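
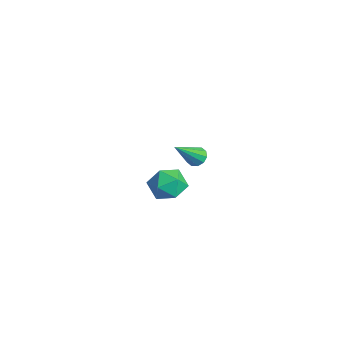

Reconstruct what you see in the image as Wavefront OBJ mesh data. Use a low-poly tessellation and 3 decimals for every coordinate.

v 2.819 0.326 3.191
v 3.352 0.444 3.118
v 3.281 -0.946 4.509
v 3.23 0.651 3.36
v 2.952 0.733 3.537
v 2.623 0.66 3.581
v 2.369 0.46 3.477
v 2.287 0.209 3.263
v 2.408 0.002 3.022
v 2.687 -0.08 2.845
v 3.016 -0.007 2.8
v 3.27 0.193 2.904
v -2.71 1.741 -2.704
v -1.69 1.906 -2.416
v -2.57 0.074 -2.244
v -1.55 0.239 -1.956
v -2.346 0.675 -1.384
v -2.433 1.705 -1.669
v -1.827 0.275 -2.991
v -1.914 1.305 -3.276
v -1.145 1 -2.593
v -1.465 1.248 -1.6
v -2.795 0.732 -3.06
v -3.115 0.98 -2.067
f 2 1 4
f 2 4 3
f 4 1 5
f 4 5 3
f 5 1 6
f 5 6 3
f 6 1 7
f 6 7 3
f 7 1 8
f 7 8 3
f 8 1 9
f 8 9 3
f 9 1 10
f 9 10 3
f 10 1 11
f 10 11 3
f 11 1 12
f 11 12 3
f 12 1 2
f 12 2 3
f 13 24 18
f 13 18 14
f 13 14 20
f 13 20 23
f 13 23 24
f 14 18 22
f 18 24 17
f 24 23 15
f 23 20 19
f 20 14 21
f 16 22 17
f 16 17 15
f 16 15 19
f 16 19 21
f 16 21 22
f 17 22 18
f 15 17 24
f 19 15 23
f 21 19 20
f 22 21 14



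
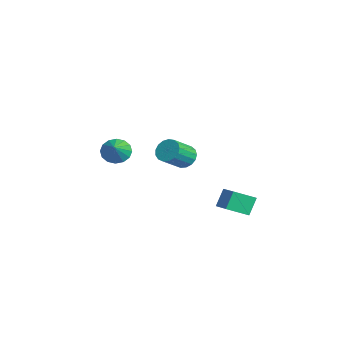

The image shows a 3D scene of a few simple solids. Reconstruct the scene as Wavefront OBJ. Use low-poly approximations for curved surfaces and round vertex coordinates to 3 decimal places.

v 0.023 1.618 0.568
v 0.391 1.275 -0.117
v 1.125 0.058 0.887
v 0.757 0.402 1.572
v 0.663 1.547 0.013
v 1.398 0.331 1.018
v 0.789 1.836 0.271
v 1.523 0.619 1.276
v 0.739 2.075 0.597
v 1.474 0.858 1.601
v 0.526 2.209 0.916
v 1.26 0.992 1.92
v 0.196 2.208 1.155
v 0.931 0.991 2.159
v -0.172 2.072 1.26
v 0.562 0.855 2.264
v -0.496 1.832 1.206
v 0.238 0.615 2.21
v -0.702 1.543 1.006
v 0.033 0.326 2.01
v -0.741 1.271 0.706
v -0.006 0.055 1.71
v -0.605 1.079 0.374
v 0.129 -0.137 1.378
v -0.325 1.01 0.086
v 0.409 -0.206 1.091
v 0.034 1.081 -0.091
v 0.768 -0.135 0.914
v 2.991 3.128 -0.813
v 4.49 3.291 -0.309
v 3.061 4.46 -1.454
v 4.56 4.623 -0.95
v 3.42 2.577 -1.91
v 4.919 2.74 -1.406
v 3.49 3.909 -2.551
v 4.989 4.072 -2.047
v -4.082 -1.564 -0.488
v -3.556 -0.855 -0.865
v -2.938 -1.936 0.408
v -3.791 -0.649 -0.479
v -4.104 -0.688 -0.095
v -4.411 -0.962 0.183
v -4.63 -1.397 0.282
v -4.703 -1.876 0.175
v -4.608 -2.272 -0.11
v -4.373 -2.478 -0.497
v -4.06 -2.439 -0.88
v -3.753 -2.166 -1.159
v -3.534 -1.731 -1.258
v -3.462 -1.251 -1.15
f 2 1 5
f 2 5 3
f 3 5 6
f 3 6 4
f 5 1 7
f 5 7 6
f 6 7 8
f 6 8 4
f 7 1 9
f 7 9 8
f 8 9 10
f 8 10 4
f 9 1 11
f 9 11 10
f 10 11 12
f 10 12 4
f 11 1 13
f 11 13 12
f 12 13 14
f 12 14 4
f 13 1 15
f 13 15 14
f 14 15 16
f 14 16 4
f 15 1 17
f 15 17 16
f 16 17 18
f 16 18 4
f 17 1 19
f 17 19 18
f 18 19 20
f 18 20 4
f 19 1 21
f 19 21 20
f 20 21 22
f 20 22 4
f 21 1 23
f 21 23 22
f 22 23 24
f 22 24 4
f 23 1 25
f 23 25 24
f 24 25 26
f 24 26 4
f 25 1 27
f 25 27 26
f 26 27 28
f 26 28 4
f 27 1 2
f 27 2 28
f 28 2 3
f 28 3 4
f 30 32 29
f 33 30 29
f 29 32 31
f 31 33 29
f 30 36 32
f 34 30 33
f 34 36 30
f 32 36 31
f 35 33 31
f 31 36 35
f 35 34 33
f 36 34 35
f 38 37 40
f 38 40 39
f 40 37 41
f 40 41 39
f 41 37 42
f 41 42 39
f 42 37 43
f 42 43 39
f 43 37 44
f 43 44 39
f 44 37 45
f 44 45 39
f 45 37 46
f 45 46 39
f 46 37 47
f 46 47 39
f 47 37 48
f 47 48 39
f 48 37 49
f 48 49 39
f 49 37 50
f 49 50 39
f 50 37 38
f 50 38 39



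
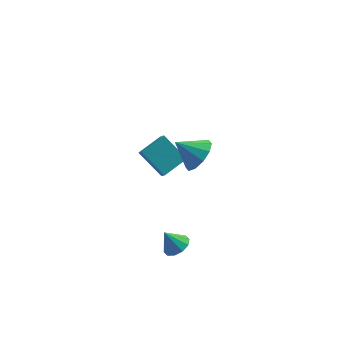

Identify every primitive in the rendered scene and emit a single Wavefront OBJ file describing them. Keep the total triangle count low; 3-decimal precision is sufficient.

v -3.279 -3.347 -4.357
v -2.589 -3.233 -3.968
v -3.921 -3.133 -3.283
v -2.739 -2.796 -4.145
v -3.096 -2.569 -4.402
v -3.522 -2.64 -4.643
v -3.855 -2.98 -4.774
v -3.969 -3.461 -4.747
v -3.819 -3.898 -4.57
v -3.463 -4.124 -4.313
v -3.036 -4.054 -4.072
v -2.703 -3.713 -3.941
v -4.632 4.091 -3.86
v -4.541 3.112 -2.715
v -3.318 4.873 -3.298
v -3.226 3.894 -2.152
v -3.474 2.926 -4.948
v -3.382 1.947 -3.802
v -2.159 3.708 -4.385
v -2.068 2.729 -3.24
v -1.899 -1.213 1.386
v -1.204 -1.06 2.211
v -3.101 -0.867 2.334
v -1.284 -0.471 1.895
v -1.599 -0.165 1.384
v -2.029 -0.259 0.874
v -2.409 -0.718 0.559
v -2.594 -1.366 0.56
v -2.514 -1.955 0.877
v -2.199 -2.261 1.387
v -1.769 -2.166 1.897
v -1.389 -1.708 2.212
f 2 1 4
f 2 4 3
f 4 1 5
f 4 5 3
f 5 1 6
f 5 6 3
f 6 1 7
f 6 7 3
f 7 1 8
f 7 8 3
f 8 1 9
f 8 9 3
f 9 1 10
f 9 10 3
f 10 1 11
f 10 11 3
f 11 1 12
f 11 12 3
f 12 1 2
f 12 2 3
f 14 16 13
f 17 14 13
f 13 16 15
f 15 17 13
f 14 20 16
f 18 14 17
f 18 20 14
f 16 20 15
f 19 17 15
f 15 20 19
f 19 18 17
f 20 18 19
f 22 21 24
f 22 24 23
f 24 21 25
f 24 25 23
f 25 21 26
f 25 26 23
f 26 21 27
f 26 27 23
f 27 21 28
f 27 28 23
f 28 21 29
f 28 29 23
f 29 21 30
f 29 30 23
f 30 21 31
f 30 31 23
f 31 21 32
f 31 32 23
f 32 21 22
f 32 22 23



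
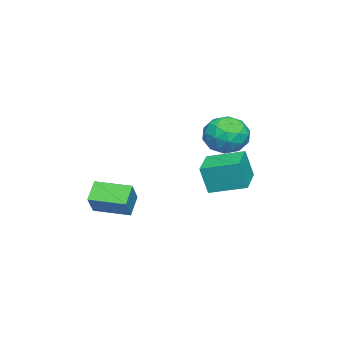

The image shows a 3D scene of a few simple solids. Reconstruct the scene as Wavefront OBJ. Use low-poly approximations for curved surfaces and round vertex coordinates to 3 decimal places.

v 2.664 -3.242 -2.232
v 1.888 -3.25 -1.509
v 2.557 -1.669 -2.331
v 1.781 -1.676 -1.609
v 3.539 -3.124 -1.291
v 2.763 -3.131 -0.569
v 3.432 -1.55 -1.391
v 2.656 -1.558 -0.668
v 0.649 1.688 1.68
v 1.144 2.53 1.427
v 1.796 1.35 2.793
v 2.291 2.192 2.54
v 1.402 2.252 3.015
v 0.694 2.461 2.327
v 2.246 1.419 1.893
v 1.538 1.628 1.205
v 2.131 2.364 1.558
v 1.609 2.879 2.252
v 1.331 1.001 1.968
v 0.809 1.516 2.662
v 0.796 2.139 1.456
v 2.144 1.741 2.764
v 1.622 1.777 3.044
v 1.913 2.272 2.895
v 0.531 2.098 1.985
v 0.822 2.593 1.836
v 0.974 2.43 2.77
v 2.118 1.287 2.384
v 2.409 1.782 2.235
v 1.027 1.608 1.325
v 1.318 2.103 1.176
v 1.966 1.45 1.45
v 1.667 2.536 1.384
v 2.341 2.338 2.038
v 2.315 1.883 1.658
v 1.898 2.006 1.253
v 1.36 2.839 1.792
v 2.034 2.64 2.446
v 1.512 2.676 2.725
v 1.096 2.798 2.321
v 1.94 2.741 1.869
v 0.906 1.24 1.774
v 1.58 1.041 2.428
v 1.844 1.082 1.899
v 1.428 1.204 1.495
v 0.599 1.542 2.182
v 1.273 1.344 2.836
v 1.042 1.874 2.967
v 0.625 1.997 2.562
v 1 1.139 2.351
v 1.871 1.617 -0.22
v 2.02 1.308 1.054
v 1.681 3.146 0.174
v 1.831 2.837 1.448
v 3.429 1.843 -0.348
v 3.579 1.534 0.926
v 3.24 3.372 0.046
v 3.389 3.063 1.32
f 2 4 1
f 5 2 1
f 1 4 3
f 3 5 1
f 2 8 4
f 6 2 5
f 6 8 2
f 4 8 3
f 7 5 3
f 3 8 7
f 7 6 5
f 8 6 7
f 9 46 25
f 46 20 49
f 25 49 14
f 46 49 25
f 9 25 21
f 25 14 26
f 21 26 10
f 25 26 21
f 9 21 30
f 21 10 31
f 30 31 16
f 21 31 30
f 9 30 42
f 30 16 45
f 42 45 19
f 30 45 42
f 9 42 46
f 42 19 50
f 46 50 20
f 42 50 46
f 10 26 37
f 26 14 40
f 37 40 18
f 26 40 37
f 14 49 27
f 49 20 48
f 27 48 13
f 49 48 27
f 20 50 47
f 50 19 43
f 47 43 11
f 50 43 47
f 19 45 44
f 45 16 32
f 44 32 15
f 45 32 44
f 16 31 36
f 31 10 33
f 36 33 17
f 31 33 36
f 12 38 24
f 38 18 39
f 24 39 13
f 38 39 24
f 12 24 22
f 24 13 23
f 22 23 11
f 24 23 22
f 12 22 29
f 22 11 28
f 29 28 15
f 22 28 29
f 12 29 34
f 29 15 35
f 34 35 17
f 29 35 34
f 12 34 38
f 34 17 41
f 38 41 18
f 34 41 38
f 13 39 27
f 39 18 40
f 27 40 14
f 39 40 27
f 11 23 47
f 23 13 48
f 47 48 20
f 23 48 47
f 15 28 44
f 28 11 43
f 44 43 19
f 28 43 44
f 17 35 36
f 35 15 32
f 36 32 16
f 35 32 36
f 18 41 37
f 41 17 33
f 37 33 10
f 41 33 37
f 52 54 51
f 55 52 51
f 51 54 53
f 53 55 51
f 52 58 54
f 56 52 55
f 56 58 52
f 54 58 53
f 57 55 53
f 53 58 57
f 57 56 55
f 58 56 57



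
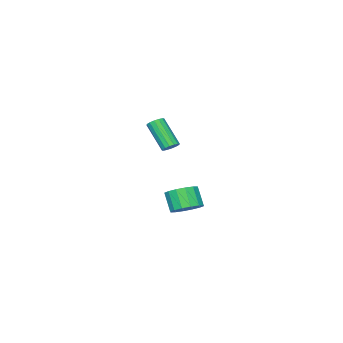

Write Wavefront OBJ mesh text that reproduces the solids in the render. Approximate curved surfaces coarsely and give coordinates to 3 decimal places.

v 2.829 0.733 2.609
v 3.22 1 2.868
v 3.082 -0.305 4.429
v 2.691 -0.573 4.171
v 2.983 1.123 2.949
v 2.845 -0.182 4.511
v 2.704 1.141 2.94
v 2.566 -0.164 4.501
v 2.459 1.05 2.842
v 2.321 -0.256 4.403
v 2.313 0.873 2.681
v 2.175 -0.432 4.243
v 2.305 0.659 2.502
v 2.167 -0.646 4.063
v 2.438 0.465 2.351
v 2.3 -0.84 3.912
v 2.675 0.342 2.269
v 2.537 -0.963 3.831
v 2.954 0.324 2.279
v 2.816 -0.981 3.84
v 3.199 0.416 2.377
v 3.061 -0.89 3.938
v 3.345 0.592 2.537
v 3.207 -0.713 4.099
v 3.353 0.806 2.717
v 3.215 -0.499 4.278
v -1.711 -2.226 -4.505
v -1.165 -3.035 -4.865
v -1.463 -3.783 -3.634
v -2.009 -2.974 -3.275
v -0.809 -2.735 -4.596
v -1.106 -3.482 -3.366
v -0.694 -2.298 -4.303
v -0.991 -3.045 -3.073
v -0.852 -1.842 -4.064
v -1.149 -2.589 -2.834
v -1.24 -1.489 -3.943
v -1.537 -2.236 -2.713
v -1.754 -1.334 -3.973
v -2.051 -2.081 -2.743
v -2.257 -1.417 -4.146
v -2.555 -2.165 -2.915
v -2.614 -1.718 -4.414
v -2.911 -2.465 -3.184
v -2.729 -2.155 -4.707
v -3.026 -2.902 -3.477
v -2.571 -2.611 -4.946
v -2.868 -3.358 -3.716
v -2.183 -2.964 -5.067
v -2.48 -3.711 -3.837
v -1.669 -3.119 -5.037
v -1.966 -3.866 -3.807
f 2 1 5
f 2 5 3
f 3 5 6
f 3 6 4
f 5 1 7
f 5 7 6
f 6 7 8
f 6 8 4
f 7 1 9
f 7 9 8
f 8 9 10
f 8 10 4
f 9 1 11
f 9 11 10
f 10 11 12
f 10 12 4
f 11 1 13
f 11 13 12
f 12 13 14
f 12 14 4
f 13 1 15
f 13 15 14
f 14 15 16
f 14 16 4
f 15 1 17
f 15 17 16
f 16 17 18
f 16 18 4
f 17 1 19
f 17 19 18
f 18 19 20
f 18 20 4
f 19 1 21
f 19 21 20
f 20 21 22
f 20 22 4
f 21 1 23
f 21 23 22
f 22 23 24
f 22 24 4
f 23 1 25
f 23 25 24
f 24 25 26
f 24 26 4
f 25 1 2
f 25 2 26
f 26 2 3
f 26 3 4
f 28 27 31
f 28 31 29
f 29 31 32
f 29 32 30
f 31 27 33
f 31 33 32
f 32 33 34
f 32 34 30
f 33 27 35
f 33 35 34
f 34 35 36
f 34 36 30
f 35 27 37
f 35 37 36
f 36 37 38
f 36 38 30
f 37 27 39
f 37 39 38
f 38 39 40
f 38 40 30
f 39 27 41
f 39 41 40
f 40 41 42
f 40 42 30
f 41 27 43
f 41 43 42
f 42 43 44
f 42 44 30
f 43 27 45
f 43 45 44
f 44 45 46
f 44 46 30
f 45 27 47
f 45 47 46
f 46 47 48
f 46 48 30
f 47 27 49
f 47 49 48
f 48 49 50
f 48 50 30
f 49 27 51
f 49 51 50
f 50 51 52
f 50 52 30
f 51 27 28
f 51 28 52
f 52 28 29
f 52 29 30



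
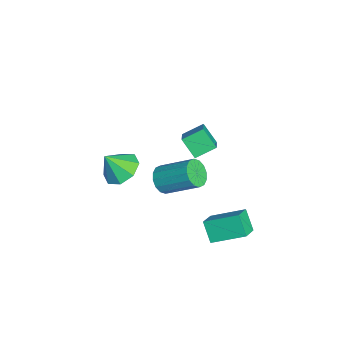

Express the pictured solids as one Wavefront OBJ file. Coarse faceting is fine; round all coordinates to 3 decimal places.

v -1.333 -0.857 -1.263
v -0.701 -0.759 -1.744
v -0.075 0.834 -0.598
v -0.707 0.737 -0.117
v -0.999 -0.523 -1.909
v -0.373 1.07 -0.763
v -1.386 -0.377 -1.901
v -0.76 1.216 -0.755
v -1.759 -0.359 -1.722
v -1.133 1.234 -0.576
v -2.018 -0.474 -1.42
v -1.392 1.119 -0.274
v -2.093 -0.692 -1.076
v -1.467 0.901 0.07
v -1.965 -0.954 -0.782
v -1.339 0.639 0.364
v -1.667 -1.19 -0.617
v -1.041 0.403 0.529
v -1.28 -1.336 -0.625
v -0.654 0.257 0.521
v -0.907 -1.354 -0.804
v -0.281 0.239 0.342
v -0.648 -1.239 -1.106
v -0.022 0.354 0.04
v -0.573 -1.021 -1.45
v 0.053 0.572 -0.304
v -0.356 0.01 3.396
v 0.574 -0.064 3.959
v -0.59 1.02 3.917
v 0.341 0.945 4.479
v 0.219 0.595 2.521
v 1.15 0.52 3.083
v -0.014 1.604 3.041
v 0.916 1.53 3.604
v 2.381 1.546 -1.954
v 1.665 1.238 -1.042
v 2.661 3.172 -1.186
v 1.945 2.864 -0.273
v 3.255 1.136 -1.407
v 2.539 0.828 -0.494
v 3.535 2.762 -0.638
v 2.819 2.454 0.274
v -3.347 -2.821 -2.449
v -2.502 -2.248 -2.13
v -3.253 -3.639 -1.231
v -3.211 -1.935 -1.865
v -4 -2.141 -1.943
v -4.406 -2.746 -2.317
v -4.192 -3.395 -2.768
v -3.483 -3.708 -3.033
v -2.694 -3.501 -2.956
v -2.288 -2.897 -2.582
f 2 1 5
f 2 5 3
f 3 5 6
f 3 6 4
f 5 1 7
f 5 7 6
f 6 7 8
f 6 8 4
f 7 1 9
f 7 9 8
f 8 9 10
f 8 10 4
f 9 1 11
f 9 11 10
f 10 11 12
f 10 12 4
f 11 1 13
f 11 13 12
f 12 13 14
f 12 14 4
f 13 1 15
f 13 15 14
f 14 15 16
f 14 16 4
f 15 1 17
f 15 17 16
f 16 17 18
f 16 18 4
f 17 1 19
f 17 19 18
f 18 19 20
f 18 20 4
f 19 1 21
f 19 21 20
f 20 21 22
f 20 22 4
f 21 1 23
f 21 23 22
f 22 23 24
f 22 24 4
f 23 1 25
f 23 25 24
f 24 25 26
f 24 26 4
f 25 1 2
f 25 2 26
f 26 2 3
f 26 3 4
f 28 30 27
f 31 28 27
f 27 30 29
f 29 31 27
f 28 34 30
f 32 28 31
f 32 34 28
f 30 34 29
f 33 31 29
f 29 34 33
f 33 32 31
f 34 32 33
f 36 38 35
f 39 36 35
f 35 38 37
f 37 39 35
f 36 42 38
f 40 36 39
f 40 42 36
f 38 42 37
f 41 39 37
f 37 42 41
f 41 40 39
f 42 40 41
f 44 43 46
f 44 46 45
f 46 43 47
f 46 47 45
f 47 43 48
f 47 48 45
f 48 43 49
f 48 49 45
f 49 43 50
f 49 50 45
f 50 43 51
f 50 51 45
f 51 43 52
f 51 52 45
f 52 43 44
f 52 44 45



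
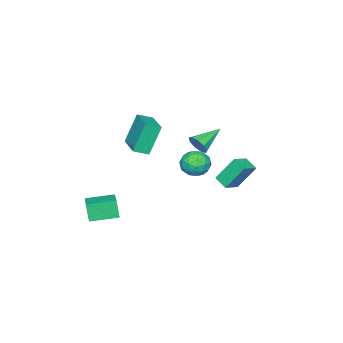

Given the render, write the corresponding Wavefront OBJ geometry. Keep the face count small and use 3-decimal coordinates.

v -2.985 -0.396 -0.873
v -2.581 -0.532 -1.61
v -2.959 -1.748 -0.61
v -2.555 -1.884 -1.347
v -2.156 -1.485 -0.71
v -2.171 -0.649 -0.873
v -3.369 -1.631 -1.347
v -3.384 -0.795 -1.51
v -2.818 -1.295 -1.903
v -2.069 -1.205 -1.51
v -3.471 -1.075 -0.71
v -2.722 -0.985 -0.317
v -2.785 -0.345 -1.265
v -2.755 -1.935 -0.955
v -2.52 -1.7 -0.581
v -2.283 -1.78 -1.014
v -2.544 -0.414 -0.831
v -2.307 -0.494 -1.265
v -2.057 -1.054 -0.736
v -3.233 -1.786 -0.955
v -2.996 -1.866 -1.389
v -3.257 -0.5 -1.206
v -3.02 -0.58 -1.639
v -3.483 -1.226 -1.484
v -2.687 -0.874 -1.871
v -2.672 -1.669 -1.716
v -3.15 -1.52 -1.716
v -3.16 -1.029 -1.811
v -2.246 -0.821 -1.639
v -2.232 -1.615 -1.484
v -1.997 -1.381 -1.11
v -2.006 -0.889 -1.206
v -2.386 -1.269 -1.811
v -3.308 -0.665 -0.736
v -3.294 -1.459 -0.581
v -3.534 -1.391 -1.014
v -3.543 -0.899 -1.11
v -2.868 -0.611 -0.504
v -2.853 -1.406 -0.349
v -2.38 -1.251 -0.409
v -2.39 -0.76 -0.504
v -3.154 -1.011 -0.409
v 0.038 0.91 2.332
v 0.319 1.092 2.854
v -1.318 1.29 2.928
v 0.291 1.418 2.583
v 0.145 1.505 2.195
v -0.051 1.315 1.871
v -0.205 0.935 1.762
v -0.245 0.543 1.92
v -0.153 0.323 2.271
v 0.03 0.378 2.65
v 0.216 0.682 2.88
v 0.475 -2.132 1.545
v -0.213 -1.889 3.169
v 1.546 -0.865 1.81
v 0.858 -0.622 3.433
v 1.042 -2.678 1.867
v 0.354 -2.435 3.49
v 2.113 -1.411 2.131
v 1.425 -1.168 3.755
v -1.478 2.696 1.245
v -0.582 2.59 1.626
v -1.259 3.409 0.929
v -0.363 3.303 1.31
v -0.997 1.957 -0.09
v -0.101 1.851 0.291
v -0.778 2.67 -0.406
v 0.118 2.564 -0.025
v 0.759 -3.387 -3.622
v 0.604 -3.68 -2.573
v 1.666 -2.603 -3.269
v 1.511 -2.896 -2.22
v 1.769 -4.484 -3.78
v 1.614 -4.777 -2.731
v 2.676 -3.7 -3.427
v 2.521 -3.993 -2.378
f 1 38 17
f 38 12 41
f 17 41 6
f 38 41 17
f 1 17 13
f 17 6 18
f 13 18 2
f 17 18 13
f 1 13 22
f 13 2 23
f 22 23 8
f 13 23 22
f 1 22 34
f 22 8 37
f 34 37 11
f 22 37 34
f 1 34 38
f 34 11 42
f 38 42 12
f 34 42 38
f 2 18 29
f 18 6 32
f 29 32 10
f 18 32 29
f 6 41 19
f 41 12 40
f 19 40 5
f 41 40 19
f 12 42 39
f 42 11 35
f 39 35 3
f 42 35 39
f 11 37 36
f 37 8 24
f 36 24 7
f 37 24 36
f 8 23 28
f 23 2 25
f 28 25 9
f 23 25 28
f 4 30 16
f 30 10 31
f 16 31 5
f 30 31 16
f 4 16 14
f 16 5 15
f 14 15 3
f 16 15 14
f 4 14 21
f 14 3 20
f 21 20 7
f 14 20 21
f 4 21 26
f 21 7 27
f 26 27 9
f 21 27 26
f 4 26 30
f 26 9 33
f 30 33 10
f 26 33 30
f 5 31 19
f 31 10 32
f 19 32 6
f 31 32 19
f 3 15 39
f 15 5 40
f 39 40 12
f 15 40 39
f 7 20 36
f 20 3 35
f 36 35 11
f 20 35 36
f 9 27 28
f 27 7 24
f 28 24 8
f 27 24 28
f 10 33 29
f 33 9 25
f 29 25 2
f 33 25 29
f 44 43 46
f 44 46 45
f 46 43 47
f 46 47 45
f 47 43 48
f 47 48 45
f 48 43 49
f 48 49 45
f 49 43 50
f 49 50 45
f 50 43 51
f 50 51 45
f 51 43 52
f 51 52 45
f 52 43 53
f 52 53 45
f 53 43 44
f 53 44 45
f 55 57 54
f 58 55 54
f 54 57 56
f 56 58 54
f 55 61 57
f 59 55 58
f 59 61 55
f 57 61 56
f 60 58 56
f 56 61 60
f 60 59 58
f 61 59 60
f 63 65 62
f 66 63 62
f 62 65 64
f 64 66 62
f 63 69 65
f 67 63 66
f 67 69 63
f 65 69 64
f 68 66 64
f 64 69 68
f 68 67 66
f 69 67 68
f 71 73 70
f 74 71 70
f 70 73 72
f 72 74 70
f 71 77 73
f 75 71 74
f 75 77 71
f 73 77 72
f 76 74 72
f 72 77 76
f 76 75 74
f 77 75 76



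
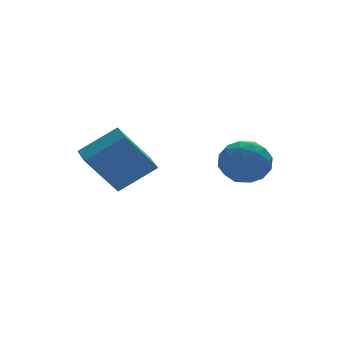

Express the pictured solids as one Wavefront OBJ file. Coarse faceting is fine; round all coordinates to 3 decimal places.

v 2.162 -3.431 -1.159
v 2.639 -3.215 -0.271
v 3.461 -4.365 -1.629
v 3.938 -4.149 -0.741
v 3.098 -4.747 -0.743
v 2.296 -4.169 -0.453
v 3.804 -3.411 -1.447
v 3.002 -2.833 -1.157
v 3.654 -3.202 -0.45
v 3.218 -4.028 -0.014
v 2.882 -3.552 -1.886
v 2.446 -4.378 -1.45
v 2.287 -3.241 -0.673
v 3.813 -4.339 -1.227
v 3.32 -4.69 -1.228
v 3.6 -4.563 -0.706
v 2.085 -3.802 -0.78
v 2.365 -3.675 -0.258
v 2.635 -4.575 -0.536
v 3.735 -3.905 -1.642
v 4.015 -3.778 -1.12
v 2.5 -3.017 -1.194
v 2.78 -2.89 -0.672
v 3.465 -3.005 -1.364
v 3.164 -3.107 -0.257
v 3.927 -3.656 -0.533
v 3.848 -3.222 -0.948
v 3.377 -2.882 -0.777
v 2.907 -3.592 -0.001
v 3.67 -4.141 -0.277
v 3.177 -4.492 -0.279
v 2.705 -4.153 -0.108
v 3.504 -3.585 -0.106
v 2.43 -3.439 -1.623
v 3.193 -3.988 -1.899
v 3.395 -3.427 -1.792
v 2.923 -3.088 -1.621
v 2.173 -3.924 -1.367
v 2.936 -4.473 -1.643
v 2.723 -4.698 -1.123
v 2.252 -4.358 -0.952
v 2.596 -3.995 -1.794
v -1.939 -0.975 -1.166
v -0.497 -1.247 -0.088
v -1.831 0.083 -1.044
v -0.389 -0.189 0.033
v -0.651 -0.911 -2.873
v 0.791 -1.183 -1.796
v -0.543 0.147 -2.752
v 0.899 -0.125 -1.674
f 1 38 17
f 38 12 41
f 17 41 6
f 38 41 17
f 1 17 13
f 17 6 18
f 13 18 2
f 17 18 13
f 1 13 22
f 13 2 23
f 22 23 8
f 13 23 22
f 1 22 34
f 22 8 37
f 34 37 11
f 22 37 34
f 1 34 38
f 34 11 42
f 38 42 12
f 34 42 38
f 2 18 29
f 18 6 32
f 29 32 10
f 18 32 29
f 6 41 19
f 41 12 40
f 19 40 5
f 41 40 19
f 12 42 39
f 42 11 35
f 39 35 3
f 42 35 39
f 11 37 36
f 37 8 24
f 36 24 7
f 37 24 36
f 8 23 28
f 23 2 25
f 28 25 9
f 23 25 28
f 4 30 16
f 30 10 31
f 16 31 5
f 30 31 16
f 4 16 14
f 16 5 15
f 14 15 3
f 16 15 14
f 4 14 21
f 14 3 20
f 21 20 7
f 14 20 21
f 4 21 26
f 21 7 27
f 26 27 9
f 21 27 26
f 4 26 30
f 26 9 33
f 30 33 10
f 26 33 30
f 5 31 19
f 31 10 32
f 19 32 6
f 31 32 19
f 3 15 39
f 15 5 40
f 39 40 12
f 15 40 39
f 7 20 36
f 20 3 35
f 36 35 11
f 20 35 36
f 9 27 28
f 27 7 24
f 28 24 8
f 27 24 28
f 10 33 29
f 33 9 25
f 29 25 2
f 33 25 29
f 44 46 43
f 47 44 43
f 43 46 45
f 45 47 43
f 44 50 46
f 48 44 47
f 48 50 44
f 46 50 45
f 49 47 45
f 45 50 49
f 49 48 47
f 50 48 49



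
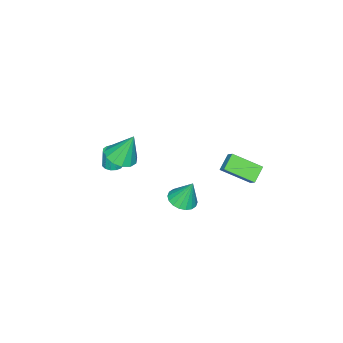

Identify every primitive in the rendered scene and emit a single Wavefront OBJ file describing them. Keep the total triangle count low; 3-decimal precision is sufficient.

v 0.236 -2.861 -0.007
v 1.188 -2.74 0.138
v -0.116 -2.219 1.767
v 1.002 -2.269 -0.07
v 0.573 -1.987 -0.257
v 0.038 -1.982 -0.365
v -0.435 -2.256 -0.36
v -0.695 -2.722 -0.242
v -0.659 -3.233 -0.051
v -0.339 -3.625 0.155
v 0.164 -3.775 0.309
v 0.689 -3.635 0.363
v 1.071 -3.249 0.299
v -0.043 1.02 -2.037
v 0.561 1.628 -2.188
v -0.217 1.58 -0.483
v 0.232 1.806 -2.289
v -0.151 1.829 -2.34
v -0.513 1.691 -2.331
v -0.782 1.421 -2.263
v -0.904 1.071 -2.151
v -0.857 0.711 -2.016
v -0.648 0.413 -1.885
v -0.319 0.235 -1.784
v 0.064 0.212 -1.733
v 0.426 0.349 -1.743
v 0.695 0.62 -1.81
v 0.818 0.969 -1.922
v 0.77 1.329 -2.057
v -2.843 4.088 0.213
v -2.134 2.57 1.109
v -2.498 4.584 0.782
v -1.789 3.066 1.678
v -1.931 4.154 -0.398
v -1.222 2.636 0.498
v -1.586 4.65 0.171
v -0.877 3.132 1.067
v -0.418 -3.934 -1.868
v -0.101 -3.438 -1.835
v -0.205 -3.449 -0.64
v -0.522 -3.946 -0.672
v -0.418 -3.344 -1.862
v -0.523 -3.356 -0.667
v -0.736 -3.438 -1.891
v -0.84 -3.449 -0.695
v -0.953 -3.689 -1.912
v -1.057 -3.701 -0.717
v -1 -4.018 -1.919
v -1.104 -4.03 -0.724
v -0.862 -4.321 -1.91
v -0.966 -4.332 -0.715
v -0.583 -4.5 -1.888
v -0.687 -4.512 -0.692
v -0.252 -4.5 -1.859
v -0.356 -4.512 -0.663
v 0.027 -4.321 -1.833
v -0.077 -4.332 -0.637
v 0.164 -4.018 -1.818
v 0.06 -4.03 -0.622
v 0.116 -3.689 -1.819
v 0.012 -3.701 -0.623
f 2 1 4
f 2 4 3
f 4 1 5
f 4 5 3
f 5 1 6
f 5 6 3
f 6 1 7
f 6 7 3
f 7 1 8
f 7 8 3
f 8 1 9
f 8 9 3
f 9 1 10
f 9 10 3
f 10 1 11
f 10 11 3
f 11 1 12
f 11 12 3
f 12 1 13
f 12 13 3
f 13 1 2
f 13 2 3
f 15 14 17
f 15 17 16
f 17 14 18
f 17 18 16
f 18 14 19
f 18 19 16
f 19 14 20
f 19 20 16
f 20 14 21
f 20 21 16
f 21 14 22
f 21 22 16
f 22 14 23
f 22 23 16
f 23 14 24
f 23 24 16
f 24 14 25
f 24 25 16
f 25 14 26
f 25 26 16
f 26 14 27
f 26 27 16
f 27 14 28
f 27 28 16
f 28 14 29
f 28 29 16
f 29 14 15
f 29 15 16
f 31 33 30
f 34 31 30
f 30 33 32
f 32 34 30
f 31 37 33
f 35 31 34
f 35 37 31
f 33 37 32
f 36 34 32
f 32 37 36
f 36 35 34
f 37 35 36
f 39 38 42
f 39 42 40
f 40 42 43
f 40 43 41
f 42 38 44
f 42 44 43
f 43 44 45
f 43 45 41
f 44 38 46
f 44 46 45
f 45 46 47
f 45 47 41
f 46 38 48
f 46 48 47
f 47 48 49
f 47 49 41
f 48 38 50
f 48 50 49
f 49 50 51
f 49 51 41
f 50 38 52
f 50 52 51
f 51 52 53
f 51 53 41
f 52 38 54
f 52 54 53
f 53 54 55
f 53 55 41
f 54 38 56
f 54 56 55
f 55 56 57
f 55 57 41
f 56 38 58
f 56 58 57
f 57 58 59
f 57 59 41
f 58 38 60
f 58 60 59
f 59 60 61
f 59 61 41
f 60 38 39
f 60 39 61
f 61 39 40
f 61 40 41



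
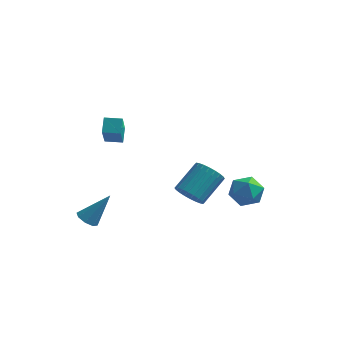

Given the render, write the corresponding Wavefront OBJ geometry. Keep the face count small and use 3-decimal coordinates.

v 2.452 1.637 -2.188
v 3.059 1.517 -1.501
v 2.861 0.323 -2.779
v 3.468 0.203 -2.092
v 2.56 0.168 -1.918
v 2.307 0.98 -1.553
v 3.613 0.86 -2.727
v 3.36 1.672 -2.362
v 3.777 1.036 -1.833
v 3.126 0.609 -1.334
v 2.794 1.231 -2.946
v 2.143 0.804 -2.447
v -3.381 -3.159 -2.638
v -2.959 -3.556 -2.752
v -2.459 -2.581 -1.242
v -2.887 -3.163 -2.962
v -3.105 -2.768 -2.982
v -3.484 -2.602 -2.801
v -3.802 -2.763 -2.524
v -3.874 -3.156 -2.314
v -3.656 -3.551 -2.294
v -3.277 -3.717 -2.475
v -2.868 -2.347 2.73
v -2.978 -1.747 3.323
v -3.261 -0.918 1.214
v -3.37 -0.319 1.807
v -2.05 -2.161 2.693
v -2.159 -1.562 3.286
v -2.442 -0.733 1.177
v -2.552 -0.133 1.77
v 0.119 1.237 -3.207
v 0.873 0.891 -3.244
v 1.514 2.176 -2.209
v 0.761 2.523 -2.173
v 0.883 1.091 -3.498
v 1.524 2.376 -2.464
v 0.777 1.313 -3.709
v 1.418 2.598 -2.674
v 0.57 1.524 -3.842
v 1.211 2.809 -2.808
v 0.295 1.691 -3.88
v 0.936 2.976 -2.845
v -0.006 1.789 -3.815
v 0.635 3.074 -2.78
v -0.289 1.803 -3.657
v 0.352 3.088 -2.623
v -0.509 1.731 -3.431
v 0.132 3.016 -2.396
v -0.634 1.584 -3.171
v 0.007 2.869 -2.136
v -0.644 1.384 -2.916
v -0.003 2.669 -1.882
v -0.538 1.162 -2.706
v 0.103 2.447 -1.671
v -0.331 0.951 -2.572
v 0.31 2.236 -1.538
v -0.056 0.784 -2.535
v 0.585 2.069 -1.5
v 0.245 0.686 -2.6
v 0.886 1.971 -1.565
v 0.528 0.672 -2.757
v 1.169 1.957 -1.723
v 0.748 0.744 -2.984
v 1.389 2.029 -1.949
f 1 12 6
f 1 6 2
f 1 2 8
f 1 8 11
f 1 11 12
f 2 6 10
f 6 12 5
f 12 11 3
f 11 8 7
f 8 2 9
f 4 10 5
f 4 5 3
f 4 3 7
f 4 7 9
f 4 9 10
f 5 10 6
f 3 5 12
f 7 3 11
f 9 7 8
f 10 9 2
f 14 13 16
f 14 16 15
f 16 13 17
f 16 17 15
f 17 13 18
f 17 18 15
f 18 13 19
f 18 19 15
f 19 13 20
f 19 20 15
f 20 13 21
f 20 21 15
f 21 13 22
f 21 22 15
f 22 13 14
f 22 14 15
f 24 26 23
f 27 24 23
f 23 26 25
f 25 27 23
f 24 30 26
f 28 24 27
f 28 30 24
f 26 30 25
f 29 27 25
f 25 30 29
f 29 28 27
f 30 28 29
f 32 31 35
f 32 35 33
f 33 35 36
f 33 36 34
f 35 31 37
f 35 37 36
f 36 37 38
f 36 38 34
f 37 31 39
f 37 39 38
f 38 39 40
f 38 40 34
f 39 31 41
f 39 41 40
f 40 41 42
f 40 42 34
f 41 31 43
f 41 43 42
f 42 43 44
f 42 44 34
f 43 31 45
f 43 45 44
f 44 45 46
f 44 46 34
f 45 31 47
f 45 47 46
f 46 47 48
f 46 48 34
f 47 31 49
f 47 49 48
f 48 49 50
f 48 50 34
f 49 31 51
f 49 51 50
f 50 51 52
f 50 52 34
f 51 31 53
f 51 53 52
f 52 53 54
f 52 54 34
f 53 31 55
f 53 55 54
f 54 55 56
f 54 56 34
f 55 31 57
f 55 57 56
f 56 57 58
f 56 58 34
f 57 31 59
f 57 59 58
f 58 59 60
f 58 60 34
f 59 31 61
f 59 61 60
f 60 61 62
f 60 62 34
f 61 31 63
f 61 63 62
f 62 63 64
f 62 64 34
f 63 31 32
f 63 32 64
f 64 32 33
f 64 33 34



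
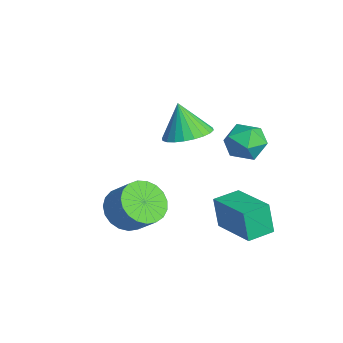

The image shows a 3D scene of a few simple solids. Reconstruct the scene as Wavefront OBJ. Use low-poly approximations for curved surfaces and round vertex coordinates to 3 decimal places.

v -0.269 3.126 -4.663
v -0.516 2.985 -3.323
v -0.64 4.192 -4.62
v -0.887 4.052 -3.28
v 1.567 3.748 -4.26
v 1.32 3.608 -2.92
v 1.196 4.815 -4.217
v 0.949 4.674 -2.877
v -0.408 4.063 0.084
v 0.262 4.582 -0.198
v 0.538 3.218 0.778
v 1.208 3.737 0.496
v 0.624 4.049 1.096
v 0.039 4.571 0.667
v 0.761 3.229 -0.087
v 0.176 3.751 -0.516
v 0.985 4.067 -0.304
v 0.9 4.573 0.428
v -0.1 3.227 0.152
v -0.185 3.733 0.884
v -3.233 2.709 -1.501
v -2.287 2.726 -1.149
v -3.767 2.451 -0.059
v -2.387 3.106 -1.118
v -2.617 3.425 -1.145
v -2.94 3.636 -1.227
v -3.307 3.705 -1.351
v -3.664 3.623 -1.497
v -3.955 3.401 -1.644
v -4.136 3.074 -1.77
v -4.179 2.692 -1.854
v -4.079 2.312 -1.885
v -3.85 1.993 -1.858
v -3.527 1.782 -1.776
v -3.159 1.713 -1.652
v -2.803 1.795 -1.506
v -2.512 2.017 -1.359
v -2.331 2.344 -1.233
v 0.29 -0.455 -2.682
v 0.904 -0.178 -3.379
v 1.664 0.312 -2.516
v 1.05 0.035 -1.818
v 0.662 0.143 -3.349
v 1.421 0.633 -2.485
v 0.355 0.36 -3.202
v 1.115 0.851 -2.339
v 0.037 0.437 -2.966
v 0.797 0.927 -2.103
v -0.237 0.359 -2.681
v 0.523 0.85 -1.818
v -0.42 0.14 -2.396
v 0.34 0.631 -1.532
v -0.48 -0.181 -2.16
v 0.279 0.31 -1.297
v -0.407 -0.55 -2.014
v 0.352 -0.059 -1.151
v -0.214 -0.903 -1.984
v 0.546 -0.412 -1.121
v 0.067 -1.178 -2.074
v 0.826 -0.687 -1.211
v 0.386 -1.328 -2.27
v 1.146 -0.838 -1.407
v 0.689 -1.328 -2.536
v 1.448 -0.837 -1.673
v 0.923 -1.176 -2.828
v 1.682 -0.686 -1.965
v 1.047 -0.9 -3.095
v 1.806 -0.409 -2.231
v 1.04 -0.547 -3.29
v 1.8 -0.056 -2.426
f 2 4 1
f 5 2 1
f 1 4 3
f 3 5 1
f 2 8 4
f 6 2 5
f 6 8 2
f 4 8 3
f 7 5 3
f 3 8 7
f 7 6 5
f 8 6 7
f 9 20 14
f 9 14 10
f 9 10 16
f 9 16 19
f 9 19 20
f 10 14 18
f 14 20 13
f 20 19 11
f 19 16 15
f 16 10 17
f 12 18 13
f 12 13 11
f 12 11 15
f 12 15 17
f 12 17 18
f 13 18 14
f 11 13 20
f 15 11 19
f 17 15 16
f 18 17 10
f 22 21 24
f 22 24 23
f 24 21 25
f 24 25 23
f 25 21 26
f 25 26 23
f 26 21 27
f 26 27 23
f 27 21 28
f 27 28 23
f 28 21 29
f 28 29 23
f 29 21 30
f 29 30 23
f 30 21 31
f 30 31 23
f 31 21 32
f 31 32 23
f 32 21 33
f 32 33 23
f 33 21 34
f 33 34 23
f 34 21 35
f 34 35 23
f 35 21 36
f 35 36 23
f 36 21 37
f 36 37 23
f 37 21 38
f 37 38 23
f 38 21 22
f 38 22 23
f 40 39 43
f 40 43 41
f 41 43 44
f 41 44 42
f 43 39 45
f 43 45 44
f 44 45 46
f 44 46 42
f 45 39 47
f 45 47 46
f 46 47 48
f 46 48 42
f 47 39 49
f 47 49 48
f 48 49 50
f 48 50 42
f 49 39 51
f 49 51 50
f 50 51 52
f 50 52 42
f 51 39 53
f 51 53 52
f 52 53 54
f 52 54 42
f 53 39 55
f 53 55 54
f 54 55 56
f 54 56 42
f 55 39 57
f 55 57 56
f 56 57 58
f 56 58 42
f 57 39 59
f 57 59 58
f 58 59 60
f 58 60 42
f 59 39 61
f 59 61 60
f 60 61 62
f 60 62 42
f 61 39 63
f 61 63 62
f 62 63 64
f 62 64 42
f 63 39 65
f 63 65 64
f 64 65 66
f 64 66 42
f 65 39 67
f 65 67 66
f 66 67 68
f 66 68 42
f 67 39 69
f 67 69 68
f 68 69 70
f 68 70 42
f 69 39 40
f 69 40 70
f 70 40 41
f 70 41 42



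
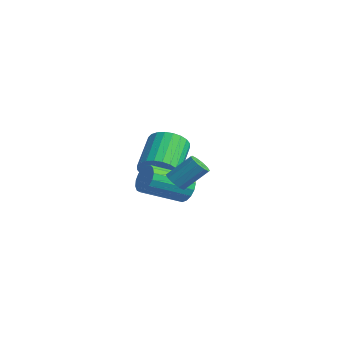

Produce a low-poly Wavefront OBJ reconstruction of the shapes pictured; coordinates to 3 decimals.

v -0.176 0.715 -2.793
v 0.391 0.335 -3.23
v -0.158 -1.574 -2.284
v -0.724 -1.195 -1.847
v 0.578 0.441 -2.907
v 0.029 -1.468 -1.962
v 0.593 0.61 -2.559
v 0.044 -1.299 -1.613
v 0.431 0.802 -2.263
v -0.118 -1.107 -1.318
v 0.131 0.975 -2.09
v -0.418 -0.934 -1.144
v -0.24 1.088 -2.077
v -0.789 -0.821 -1.131
v -0.596 1.115 -2.228
v -1.145 -0.794 -1.282
v -0.856 1.051 -2.509
v -1.404 -0.858 -1.563
v -0.959 0.909 -2.854
v -1.508 -1 -1.909
v -0.884 0.723 -3.186
v -1.432 -1.186 -2.24
v -0.646 0.535 -3.428
v -1.195 -1.374 -2.482
v -0.3 0.388 -3.524
v -0.849 -1.521 -2.578
v 0.074 0.316 -3.452
v -0.475 -1.593 -2.507
v 2.296 -1.614 -0.779
v 2.794 -1.536 -1.085
v 3.282 -0.569 -0.048
v 2.784 -0.646 0.259
v 2.552 -1.29 -1.201
v 3.039 -0.323 -0.163
v 2.211 -1.167 -1.155
v 2.699 -0.2 -0.118
v 1.903 -1.215 -0.966
v 2.391 -0.248 0.072
v 1.745 -1.415 -0.705
v 2.233 -0.448 0.332
v 1.798 -1.691 -0.472
v 2.286 -0.724 0.565
v 2.041 -1.937 -0.357
v 2.528 -0.97 0.681
v 2.381 -2.06 -0.402
v 2.869 -1.093 0.635
v 2.689 -2.012 -0.592
v 3.177 -1.045 0.446
v 2.847 -1.812 -0.852
v 3.335 -0.845 0.185
v -2.196 0.562 -2.405
v -1.63 0.408 -1.57
v -2.819 1.844 -0.5
v -3.384 1.998 -1.335
v -1.431 0.704 -1.745
v -2.619 2.141 -0.676
v -1.347 0.978 -2.021
v -2.536 2.415 -0.952
v -1.393 1.189 -2.356
v -2.582 2.626 -1.286
v -1.561 1.304 -2.697
v -2.75 2.741 -1.628
v -1.826 1.307 -2.995
v -3.014 2.744 -1.925
v -2.146 1.196 -3.202
v -3.335 2.633 -2.132
v -2.475 0.988 -3.288
v -3.664 2.425 -2.219
v -2.761 0.716 -3.24
v -3.95 2.152 -2.17
v -2.961 0.419 -3.064
v -4.149 1.856 -1.995
v -3.044 0.145 -2.788
v -4.233 1.582 -1.719
v -2.998 -0.066 -2.454
v -4.187 1.371 -1.384
v -2.83 -0.181 -2.112
v -4.019 1.256 -1.043
v -2.566 -0.184 -1.815
v -3.754 1.253 -0.745
v -2.245 -0.073 -1.608
v -3.434 1.364 -0.538
v -1.916 0.135 -1.521
v -3.105 1.572 -0.452
f 2 1 5
f 2 5 3
f 3 5 6
f 3 6 4
f 5 1 7
f 5 7 6
f 6 7 8
f 6 8 4
f 7 1 9
f 7 9 8
f 8 9 10
f 8 10 4
f 9 1 11
f 9 11 10
f 10 11 12
f 10 12 4
f 11 1 13
f 11 13 12
f 12 13 14
f 12 14 4
f 13 1 15
f 13 15 14
f 14 15 16
f 14 16 4
f 15 1 17
f 15 17 16
f 16 17 18
f 16 18 4
f 17 1 19
f 17 19 18
f 18 19 20
f 18 20 4
f 19 1 21
f 19 21 20
f 20 21 22
f 20 22 4
f 21 1 23
f 21 23 22
f 22 23 24
f 22 24 4
f 23 1 25
f 23 25 24
f 24 25 26
f 24 26 4
f 25 1 27
f 25 27 26
f 26 27 28
f 26 28 4
f 27 1 2
f 27 2 28
f 28 2 3
f 28 3 4
f 30 29 33
f 30 33 31
f 31 33 34
f 31 34 32
f 33 29 35
f 33 35 34
f 34 35 36
f 34 36 32
f 35 29 37
f 35 37 36
f 36 37 38
f 36 38 32
f 37 29 39
f 37 39 38
f 38 39 40
f 38 40 32
f 39 29 41
f 39 41 40
f 40 41 42
f 40 42 32
f 41 29 43
f 41 43 42
f 42 43 44
f 42 44 32
f 43 29 45
f 43 45 44
f 44 45 46
f 44 46 32
f 45 29 47
f 45 47 46
f 46 47 48
f 46 48 32
f 47 29 49
f 47 49 48
f 48 49 50
f 48 50 32
f 49 29 30
f 49 30 50
f 50 30 31
f 50 31 32
f 52 51 55
f 52 55 53
f 53 55 56
f 53 56 54
f 55 51 57
f 55 57 56
f 56 57 58
f 56 58 54
f 57 51 59
f 57 59 58
f 58 59 60
f 58 60 54
f 59 51 61
f 59 61 60
f 60 61 62
f 60 62 54
f 61 51 63
f 61 63 62
f 62 63 64
f 62 64 54
f 63 51 65
f 63 65 64
f 64 65 66
f 64 66 54
f 65 51 67
f 65 67 66
f 66 67 68
f 66 68 54
f 67 51 69
f 67 69 68
f 68 69 70
f 68 70 54
f 69 51 71
f 69 71 70
f 70 71 72
f 70 72 54
f 71 51 73
f 71 73 72
f 72 73 74
f 72 74 54
f 73 51 75
f 73 75 74
f 74 75 76
f 74 76 54
f 75 51 77
f 75 77 76
f 76 77 78
f 76 78 54
f 77 51 79
f 77 79 78
f 78 79 80
f 78 80 54
f 79 51 81
f 79 81 80
f 80 81 82
f 80 82 54
f 81 51 83
f 81 83 82
f 82 83 84
f 82 84 54
f 83 51 52
f 83 52 84
f 84 52 53
f 84 53 54



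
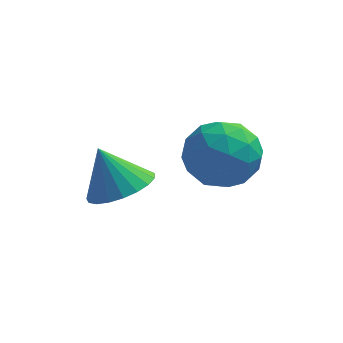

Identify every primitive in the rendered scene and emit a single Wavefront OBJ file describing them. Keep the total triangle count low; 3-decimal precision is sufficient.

v 0.641 1.119 2.796
v 1.482 1.36 3.321
v 1.118 -0.46 2.759
v 1.959 -0.219 3.284
v 1.045 -0.176 3.736
v 0.75 0.8 3.758
v 1.85 0.1 2.322
v 1.555 1.076 2.344
v 2.228 0.731 3.028
v 1.731 0.56 3.902
v 0.869 0.34 2.178
v 0.372 0.169 3.052
v 1.02 1.378 3.062
v 1.58 -0.478 3.018
v 1.043 -0.453 3.284
v 1.537 -0.311 3.592
v 0.59 1.049 3.319
v 1.084 1.191 3.627
v 0.827 0.288 3.871
v 1.516 -0.291 2.453
v 2.01 -0.149 2.761
v 1.063 1.211 2.488
v 1.557 1.353 2.796
v 1.773 0.612 2.209
v 1.952 1.15 3.198
v 2.233 0.222 3.176
v 2.169 0.409 2.611
v 1.996 0.983 2.624
v 1.66 1.05 3.712
v 1.941 0.122 3.69
v 1.404 0.147 3.956
v 1.23 0.721 3.969
v 2.099 0.68 3.54
v 0.659 0.778 2.39
v 0.94 -0.15 2.368
v 1.37 0.179 2.111
v 1.196 0.753 2.124
v 0.367 0.678 2.904
v 0.648 -0.25 2.882
v 0.604 -0.083 3.456
v 0.431 0.491 3.469
v 0.501 0.22 2.54
v -0.865 -1.083 2.841
v -0.184 -1.415 3.249
v -1.415 -0.837 3.959
v -0.092 -1.07 3.218
v -0.134 -0.728 3.122
v -0.302 -0.448 2.978
v -0.567 -0.277 2.81
v -0.884 -0.246 2.647
v -1.198 -0.359 2.518
v -1.454 -0.598 2.444
v -1.608 -0.92 2.44
v -1.634 -1.271 2.504
v -1.527 -1.589 2.627
v -1.305 -1.82 2.787
v -1.007 -1.923 2.956
v -0.685 -1.882 3.105
v -0.394 -1.702 3.209
f 1 38 17
f 38 12 41
f 17 41 6
f 38 41 17
f 1 17 13
f 17 6 18
f 13 18 2
f 17 18 13
f 1 13 22
f 13 2 23
f 22 23 8
f 13 23 22
f 1 22 34
f 22 8 37
f 34 37 11
f 22 37 34
f 1 34 38
f 34 11 42
f 38 42 12
f 34 42 38
f 2 18 29
f 18 6 32
f 29 32 10
f 18 32 29
f 6 41 19
f 41 12 40
f 19 40 5
f 41 40 19
f 12 42 39
f 42 11 35
f 39 35 3
f 42 35 39
f 11 37 36
f 37 8 24
f 36 24 7
f 37 24 36
f 8 23 28
f 23 2 25
f 28 25 9
f 23 25 28
f 4 30 16
f 30 10 31
f 16 31 5
f 30 31 16
f 4 16 14
f 16 5 15
f 14 15 3
f 16 15 14
f 4 14 21
f 14 3 20
f 21 20 7
f 14 20 21
f 4 21 26
f 21 7 27
f 26 27 9
f 21 27 26
f 4 26 30
f 26 9 33
f 30 33 10
f 26 33 30
f 5 31 19
f 31 10 32
f 19 32 6
f 31 32 19
f 3 15 39
f 15 5 40
f 39 40 12
f 15 40 39
f 7 20 36
f 20 3 35
f 36 35 11
f 20 35 36
f 9 27 28
f 27 7 24
f 28 24 8
f 27 24 28
f 10 33 29
f 33 9 25
f 29 25 2
f 33 25 29
f 44 43 46
f 44 46 45
f 46 43 47
f 46 47 45
f 47 43 48
f 47 48 45
f 48 43 49
f 48 49 45
f 49 43 50
f 49 50 45
f 50 43 51
f 50 51 45
f 51 43 52
f 51 52 45
f 52 43 53
f 52 53 45
f 53 43 54
f 53 54 45
f 54 43 55
f 54 55 45
f 55 43 56
f 55 56 45
f 56 43 57
f 56 57 45
f 57 43 58
f 57 58 45
f 58 43 59
f 58 59 45
f 59 43 44
f 59 44 45



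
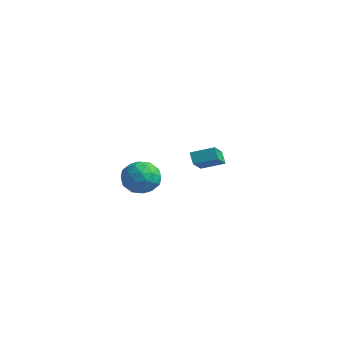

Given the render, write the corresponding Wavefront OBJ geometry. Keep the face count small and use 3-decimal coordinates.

v -0.735 -2.771 -1.788
v -0.271 -2.162 -2.612
v -0.149 -4.298 -2.588
v 0.315 -3.689 -3.412
v 0.747 -3.652 -2.373
v 0.385 -2.708 -1.879
v -0.805 -3.752 -3.321
v -1.167 -2.808 -2.827
v -0.314 -2.768 -3.559
v 0.645 -2.706 -2.974
v -1.065 -3.754 -2.226
v -0.106 -3.692 -1.641
v -0.554 -2.332 -2.13
v 0.134 -4.128 -3.07
v 0.388 -4.106 -2.46
v 0.661 -3.748 -2.944
v -0.169 -2.654 -1.699
v 0.104 -2.296 -2.184
v 0.702 -3.172 -2.043
v -0.524 -4.164 -3.016
v -0.251 -3.806 -3.501
v -1.081 -2.712 -2.256
v -0.808 -2.354 -2.74
v -1.122 -3.288 -3.157
v -0.307 -2.33 -3.171
v 0.037 -3.228 -3.641
v -0.621 -3.265 -3.587
v -0.834 -2.71 -3.297
v 0.257 -2.294 -2.827
v 0.601 -3.192 -3.297
v 0.855 -3.17 -2.687
v 0.642 -2.616 -2.396
v 0.231 -2.65 -3.384
v -1.021 -3.268 -1.903
v -0.677 -4.166 -2.373
v -1.062 -3.844 -2.804
v -1.275 -3.29 -2.513
v -0.457 -3.232 -1.559
v -0.113 -4.13 -2.029
v 0.414 -3.75 -1.903
v 0.201 -3.195 -1.613
v -0.651 -3.81 -1.816
v -2.139 2.026 -3.766
v -2.618 2.205 -3.099
v -3.057 3.395 -4.789
v -3.535 3.574 -4.122
v -1.185 2.986 -3.338
v -1.663 3.165 -2.671
v -2.102 4.355 -4.361
v -2.581 4.534 -3.694
f 1 38 17
f 38 12 41
f 17 41 6
f 38 41 17
f 1 17 13
f 17 6 18
f 13 18 2
f 17 18 13
f 1 13 22
f 13 2 23
f 22 23 8
f 13 23 22
f 1 22 34
f 22 8 37
f 34 37 11
f 22 37 34
f 1 34 38
f 34 11 42
f 38 42 12
f 34 42 38
f 2 18 29
f 18 6 32
f 29 32 10
f 18 32 29
f 6 41 19
f 41 12 40
f 19 40 5
f 41 40 19
f 12 42 39
f 42 11 35
f 39 35 3
f 42 35 39
f 11 37 36
f 37 8 24
f 36 24 7
f 37 24 36
f 8 23 28
f 23 2 25
f 28 25 9
f 23 25 28
f 4 30 16
f 30 10 31
f 16 31 5
f 30 31 16
f 4 16 14
f 16 5 15
f 14 15 3
f 16 15 14
f 4 14 21
f 14 3 20
f 21 20 7
f 14 20 21
f 4 21 26
f 21 7 27
f 26 27 9
f 21 27 26
f 4 26 30
f 26 9 33
f 30 33 10
f 26 33 30
f 5 31 19
f 31 10 32
f 19 32 6
f 31 32 19
f 3 15 39
f 15 5 40
f 39 40 12
f 15 40 39
f 7 20 36
f 20 3 35
f 36 35 11
f 20 35 36
f 9 27 28
f 27 7 24
f 28 24 8
f 27 24 28
f 10 33 29
f 33 9 25
f 29 25 2
f 33 25 29
f 44 46 43
f 47 44 43
f 43 46 45
f 45 47 43
f 44 50 46
f 48 44 47
f 48 50 44
f 46 50 45
f 49 47 45
f 45 50 49
f 49 48 47
f 50 48 49



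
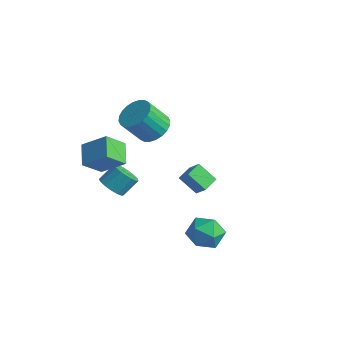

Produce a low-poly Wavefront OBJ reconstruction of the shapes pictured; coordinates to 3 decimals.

v -3.086 2.575 -4.008
v -2.325 2.537 -3.229
v -3.254 3.6 -3.794
v -2.493 3.562 -3.015
v -2.087 2.938 -4.965
v -1.326 2.9 -4.186
v -2.255 3.963 -4.751
v -1.494 3.925 -3.972
v -4.124 -1.568 -2.98
v -3.329 -1.887 -2.903
v -3.061 -1.011 -2.024
v -3.856 -0.692 -2.1
v -3.293 -1.603 -3.198
v -3.025 -0.726 -2.319
v -3.447 -1.31 -3.443
v -3.179 -0.433 -2.564
v -3.756 -1.076 -3.582
v -3.489 -0.2 -2.702
v -4.15 -0.955 -3.583
v -3.882 -0.079 -2.703
v -4.537 -0.975 -3.445
v -4.27 -0.099 -2.566
v -4.83 -1.13 -3.201
v -4.562 -0.254 -2.322
v -4.961 -1.386 -2.907
v -4.694 -0.51 -2.027
v -4.9 -1.683 -2.629
v -4.633 -0.807 -1.749
v -4.662 -1.955 -2.431
v -4.394 -1.078 -1.552
v -4.3 -2.137 -2.359
v -4.032 -1.261 -1.48
v -3.898 -2.189 -2.43
v -3.63 -1.313 -1.55
v -3.547 -2.099 -2.626
v -3.28 -1.223 -1.746
v -5.205 -2.652 0.555
v -3.935 -2.024 1.599
v -4.909 -1.551 -0.466
v -3.639 -0.924 0.578
v -4.241 -3.516 -0.098
v -2.971 -2.889 0.946
v -3.945 -2.416 -1.119
v -2.675 -1.788 -0.075
v -2.451 0.089 1.903
v -1.6 0.4 2.414
v -2.119 -0.537 3.848
v -2.969 -0.849 3.337
v -1.863 0.694 2.511
v -2.382 -0.244 3.945
v -2.215 0.895 2.516
v -2.734 -0.042 3.95
v -2.603 0.974 2.427
v -3.122 0.037 3.861
v -2.968 0.918 2.258
v -3.487 -0.019 3.692
v -3.254 0.736 2.036
v -3.773 -0.202 3.469
v -3.418 0.455 1.793
v -3.936 -0.482 3.226
v -3.434 0.118 1.567
v -3.953 -0.819 3
v -3.301 -0.223 1.392
v -3.82 -1.16 2.826
v -3.038 -0.516 1.295
v -3.557 -1.454 2.729
v -2.686 -0.718 1.29
v -3.205 -1.655 2.724
v -2.298 -0.797 1.379
v -2.817 -1.734 2.813
v -1.933 -0.741 1.548
v -2.452 -1.678 2.982
v -1.647 -0.558 1.771
v -2.166 -1.496 3.204
v -1.484 -0.278 2.014
v -2.002 -1.215 3.447
v -1.467 0.059 2.24
v -1.986 -0.878 3.673
v 2.435 -0.169 -4.093
v 3.167 -0.198 -3.225
v 1.573 -1.642 -3.415
v 2.305 -1.671 -2.547
v 1.549 -0.827 -2.625
v 2.082 0.084 -3.044
v 2.658 -1.924 -3.596
v 3.191 -1.013 -4.015
v 3.305 -1.282 -2.918
v 2.619 -0.604 -2.318
v 2.121 -1.236 -4.322
v 1.435 -0.558 -3.722
f 2 4 1
f 5 2 1
f 1 4 3
f 3 5 1
f 2 8 4
f 6 2 5
f 6 8 2
f 4 8 3
f 7 5 3
f 3 8 7
f 7 6 5
f 8 6 7
f 10 9 13
f 10 13 11
f 11 13 14
f 11 14 12
f 13 9 15
f 13 15 14
f 14 15 16
f 14 16 12
f 15 9 17
f 15 17 16
f 16 17 18
f 16 18 12
f 17 9 19
f 17 19 18
f 18 19 20
f 18 20 12
f 19 9 21
f 19 21 20
f 20 21 22
f 20 22 12
f 21 9 23
f 21 23 22
f 22 23 24
f 22 24 12
f 23 9 25
f 23 25 24
f 24 25 26
f 24 26 12
f 25 9 27
f 25 27 26
f 26 27 28
f 26 28 12
f 27 9 29
f 27 29 28
f 28 29 30
f 28 30 12
f 29 9 31
f 29 31 30
f 30 31 32
f 30 32 12
f 31 9 33
f 31 33 32
f 32 33 34
f 32 34 12
f 33 9 35
f 33 35 34
f 34 35 36
f 34 36 12
f 35 9 10
f 35 10 36
f 36 10 11
f 36 11 12
f 38 40 37
f 41 38 37
f 37 40 39
f 39 41 37
f 38 44 40
f 42 38 41
f 42 44 38
f 40 44 39
f 43 41 39
f 39 44 43
f 43 42 41
f 44 42 43
f 46 45 49
f 46 49 47
f 47 49 50
f 47 50 48
f 49 45 51
f 49 51 50
f 50 51 52
f 50 52 48
f 51 45 53
f 51 53 52
f 52 53 54
f 52 54 48
f 53 45 55
f 53 55 54
f 54 55 56
f 54 56 48
f 55 45 57
f 55 57 56
f 56 57 58
f 56 58 48
f 57 45 59
f 57 59 58
f 58 59 60
f 58 60 48
f 59 45 61
f 59 61 60
f 60 61 62
f 60 62 48
f 61 45 63
f 61 63 62
f 62 63 64
f 62 64 48
f 63 45 65
f 63 65 64
f 64 65 66
f 64 66 48
f 65 45 67
f 65 67 66
f 66 67 68
f 66 68 48
f 67 45 69
f 67 69 68
f 68 69 70
f 68 70 48
f 69 45 71
f 69 71 70
f 70 71 72
f 70 72 48
f 71 45 73
f 71 73 72
f 72 73 74
f 72 74 48
f 73 45 75
f 73 75 74
f 74 75 76
f 74 76 48
f 75 45 77
f 75 77 76
f 76 77 78
f 76 78 48
f 77 45 46
f 77 46 78
f 78 46 47
f 78 47 48
f 79 90 84
f 79 84 80
f 79 80 86
f 79 86 89
f 79 89 90
f 80 84 88
f 84 90 83
f 90 89 81
f 89 86 85
f 86 80 87
f 82 88 83
f 82 83 81
f 82 81 85
f 82 85 87
f 82 87 88
f 83 88 84
f 81 83 90
f 85 81 89
f 87 85 86
f 88 87 80



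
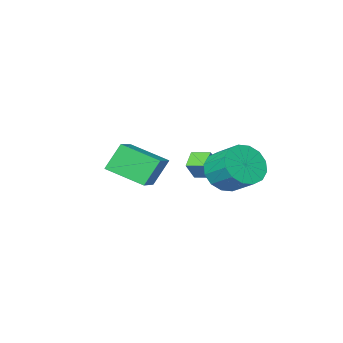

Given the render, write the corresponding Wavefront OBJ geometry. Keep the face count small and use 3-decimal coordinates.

v 0.262 0.996 3.167
v 1.149 -0.295 3.775
v 1.347 2.031 3.78
v 2.234 0.74 4.389
v 0.946 0.94 2.051
v 1.833 -0.351 2.66
v 2.031 1.975 2.665
v 2.918 0.684 3.273
v -2.417 -1.231 0.8
v -2.983 -1.679 1.25
v -2.862 -0.532 0.937
v -3.428 -0.98 1.386
v -1.892 -1.06 1.634
v -2.458 -1.508 2.083
v -2.337 -0.361 1.77
v -2.903 -0.809 2.22
v -2.042 1.369 2.154
v -1.207 1.148 2.658
v -1.363 2.27 3.41
v -2.198 2.491 2.906
v -1.05 1.437 2.258
v -1.206 2.559 3.011
v -1.158 1.708 1.831
v -1.315 2.831 2.583
v -1.504 1.889 1.49
v -1.66 3.011 2.242
v -1.993 1.93 1.327
v -2.15 3.052 2.079
v -2.496 1.82 1.386
v -2.652 2.943 2.138
v -2.877 1.59 1.65
v -3.033 2.712 2.402
v -3.034 1.301 2.049
v -3.19 2.423 2.802
v -2.925 1.029 2.477
v -3.082 2.152 3.229
v -2.58 0.849 2.818
v -2.736 1.971 3.57
v -2.09 0.808 2.981
v -2.247 1.93 3.733
v -1.588 0.917 2.922
v -1.744 2.04 3.674
f 2 4 1
f 5 2 1
f 1 4 3
f 3 5 1
f 2 8 4
f 6 2 5
f 6 8 2
f 4 8 3
f 7 5 3
f 3 8 7
f 7 6 5
f 8 6 7
f 10 12 9
f 13 10 9
f 9 12 11
f 11 13 9
f 10 16 12
f 14 10 13
f 14 16 10
f 12 16 11
f 15 13 11
f 11 16 15
f 15 14 13
f 16 14 15
f 18 17 21
f 18 21 19
f 19 21 22
f 19 22 20
f 21 17 23
f 21 23 22
f 22 23 24
f 22 24 20
f 23 17 25
f 23 25 24
f 24 25 26
f 24 26 20
f 25 17 27
f 25 27 26
f 26 27 28
f 26 28 20
f 27 17 29
f 27 29 28
f 28 29 30
f 28 30 20
f 29 17 31
f 29 31 30
f 30 31 32
f 30 32 20
f 31 17 33
f 31 33 32
f 32 33 34
f 32 34 20
f 33 17 35
f 33 35 34
f 34 35 36
f 34 36 20
f 35 17 37
f 35 37 36
f 36 37 38
f 36 38 20
f 37 17 39
f 37 39 38
f 38 39 40
f 38 40 20
f 39 17 41
f 39 41 40
f 40 41 42
f 40 42 20
f 41 17 18
f 41 18 42
f 42 18 19
f 42 19 20



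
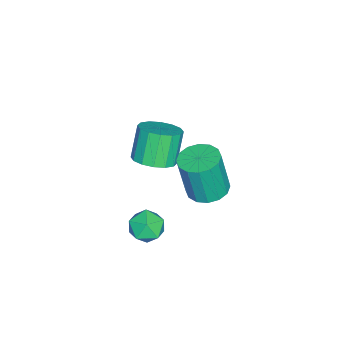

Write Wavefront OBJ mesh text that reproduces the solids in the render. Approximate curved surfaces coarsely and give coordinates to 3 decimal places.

v -3.225 -0.589 0.344
v -2.51 -0.78 0.741
v -3.2 -0.762 1.993
v -3.915 -0.571 1.596
v -2.519 -0.346 0.729
v -3.209 -0.327 1.981
v -2.718 0.023 0.614
v -3.408 0.042 1.866
v -3.053 0.229 0.427
v -3.742 0.247 1.679
v -3.433 0.214 0.217
v -4.123 0.233 1.47
v -3.758 -0.015 0.041
v -4.448 0.004 1.294
v -3.94 -0.398 -0.053
v -4.63 -0.38 1.199
v -3.931 -0.833 -0.041
v -4.621 -0.814 1.211
v -3.732 -1.202 0.074
v -4.422 -1.183 1.326
v -3.398 -1.407 0.261
v -4.087 -1.389 1.513
v -3.017 -1.393 0.47
v -3.707 -1.374 1.723
v -2.692 -1.164 0.646
v -3.382 -1.145 1.899
v 0.877 0.621 1.203
v 1.177 0.346 0.59
v -0.197 0.594 0.69
v 0.103 0.319 0.077
v 0.073 -0.091 0.688
v 0.737 -0.074 1.005
v 0.243 1.014 0.275
v 0.907 1.031 0.592
v 0.785 0.589 0.016
v 0.68 -0.094 0.271
v 0.3 1.034 1.009
v 0.195 0.351 1.264
v -0.889 2.204 2.05
v -0.137 2.054 1.981
v -0.039 1.745 3.721
v -0.791 1.896 3.79
v -0.158 2.446 2.052
v -0.06 2.137 3.792
v -0.375 2.773 2.122
v -0.276 2.464 3.862
v -0.73 2.948 2.173
v -0.631 2.639 3.913
v -1.127 2.923 2.191
v -1.029 2.614 3.931
v -1.461 2.706 2.171
v -1.362 2.397 3.911
v -1.641 2.355 2.119
v -1.543 2.046 3.859
v -1.62 1.963 2.048
v -1.522 1.654 3.788
v -1.404 1.636 1.978
v -1.305 1.327 3.718
v -1.049 1.461 1.927
v -0.95 1.152 3.667
v -0.651 1.486 1.909
v -0.553 1.177 3.649
v -0.318 1.703 1.929
v -0.219 1.394 3.669
f 2 1 5
f 2 5 3
f 3 5 6
f 3 6 4
f 5 1 7
f 5 7 6
f 6 7 8
f 6 8 4
f 7 1 9
f 7 9 8
f 8 9 10
f 8 10 4
f 9 1 11
f 9 11 10
f 10 11 12
f 10 12 4
f 11 1 13
f 11 13 12
f 12 13 14
f 12 14 4
f 13 1 15
f 13 15 14
f 14 15 16
f 14 16 4
f 15 1 17
f 15 17 16
f 16 17 18
f 16 18 4
f 17 1 19
f 17 19 18
f 18 19 20
f 18 20 4
f 19 1 21
f 19 21 20
f 20 21 22
f 20 22 4
f 21 1 23
f 21 23 22
f 22 23 24
f 22 24 4
f 23 1 25
f 23 25 24
f 24 25 26
f 24 26 4
f 25 1 2
f 25 2 26
f 26 2 3
f 26 3 4
f 27 38 32
f 27 32 28
f 27 28 34
f 27 34 37
f 27 37 38
f 28 32 36
f 32 38 31
f 38 37 29
f 37 34 33
f 34 28 35
f 30 36 31
f 30 31 29
f 30 29 33
f 30 33 35
f 30 35 36
f 31 36 32
f 29 31 38
f 33 29 37
f 35 33 34
f 36 35 28
f 40 39 43
f 40 43 41
f 41 43 44
f 41 44 42
f 43 39 45
f 43 45 44
f 44 45 46
f 44 46 42
f 45 39 47
f 45 47 46
f 46 47 48
f 46 48 42
f 47 39 49
f 47 49 48
f 48 49 50
f 48 50 42
f 49 39 51
f 49 51 50
f 50 51 52
f 50 52 42
f 51 39 53
f 51 53 52
f 52 53 54
f 52 54 42
f 53 39 55
f 53 55 54
f 54 55 56
f 54 56 42
f 55 39 57
f 55 57 56
f 56 57 58
f 56 58 42
f 57 39 59
f 57 59 58
f 58 59 60
f 58 60 42
f 59 39 61
f 59 61 60
f 60 61 62
f 60 62 42
f 61 39 63
f 61 63 62
f 62 63 64
f 62 64 42
f 63 39 40
f 63 40 64
f 64 40 41
f 64 41 42



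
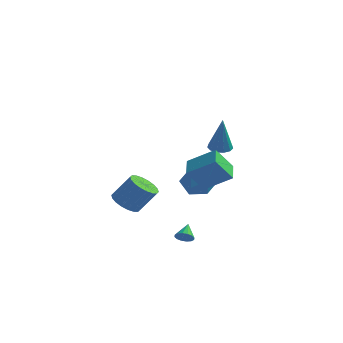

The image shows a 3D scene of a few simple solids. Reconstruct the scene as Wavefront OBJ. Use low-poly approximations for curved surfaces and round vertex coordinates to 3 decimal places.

v 2.885 -0.608 2.926
v 3.317 -0.111 2.964
v 3.215 -1.052 4.994
v 2.985 0.033 3.048
v 2.621 -0.027 3.093
v 2.34 -0.271 3.085
v 2.233 -0.623 3.027
v 2.333 -0.969 2.937
v 2.608 -1.202 2.843
v 2.971 -1.245 2.776
v 3.307 -1.087 2.756
v 3.509 -0.777 2.791
v 3.513 -0.413 2.868
v 1.396 -1.695 -3.376
v 1.684 -1.923 -2.993
v 1.224 -0.885 -2.764
v 1.864 -1.775 -3.138
v 1.918 -1.606 -3.347
v 1.833 -1.46 -3.564
v 1.63 -1.378 -3.73
v 1.365 -1.381 -3.801
v 1.109 -1.468 -3.758
v 0.929 -1.616 -3.613
v 0.875 -1.785 -3.404
v 0.96 -1.93 -3.187
v 1.163 -2.013 -3.021
v 1.428 -2.01 -2.95
v 2.029 -2.804 1.711
v 3.471 -2.469 2.626
v 1.542 -1.714 2.079
v 2.983 -1.378 2.994
v 2.677 -2.082 0.426
v 4.118 -1.746 1.341
v 2.189 -0.991 0.794
v 3.631 -0.656 1.709
v -3.707 1.561 -3.013
v -2.914 1.476 -3.528
v -1.96 1.854 -2.123
v -2.753 1.939 -1.607
v -3.011 1.885 -3.572
v -2.057 2.263 -2.167
v -3.246 2.23 -3.505
v -2.292 2.608 -2.1
v -3.573 2.442 -3.341
v -2.618 2.82 -1.936
v -3.926 2.48 -3.111
v -2.971 2.858 -1.706
v -4.235 2.336 -2.862
v -3.281 2.714 -1.457
v -4.441 2.039 -2.643
v -3.486 2.416 -1.238
v -4.5 1.646 -2.497
v -3.546 2.024 -1.092
v -4.403 1.237 -2.453
v -3.449 1.615 -1.048
v -4.168 0.892 -2.52
v -3.214 1.27 -1.115
v -3.842 0.68 -2.684
v -2.887 1.058 -1.279
v -3.489 0.642 -2.914
v -2.534 1.02 -1.509
v -3.179 0.786 -3.163
v -2.225 1.164 -1.758
v -2.974 1.084 -3.382
v -2.019 1.461 -1.977
v -0.057 3.963 -1.157
v 0.883 3.451 -1.323
v -0.903 2.429 -1.217
v 0.037 1.917 -1.383
v -0.168 2.375 -0.423
v 0.355 3.323 -0.386
v -0.375 2.557 -2.154
v 0.148 3.505 -2.117
v 0.686 2.582 -1.939
v 0.814 2.469 -0.87
v -0.834 3.411 -1.67
v -0.706 3.298 -0.601
f 2 1 4
f 2 4 3
f 4 1 5
f 4 5 3
f 5 1 6
f 5 6 3
f 6 1 7
f 6 7 3
f 7 1 8
f 7 8 3
f 8 1 9
f 8 9 3
f 9 1 10
f 9 10 3
f 10 1 11
f 10 11 3
f 11 1 12
f 11 12 3
f 12 1 13
f 12 13 3
f 13 1 2
f 13 2 3
f 15 14 17
f 15 17 16
f 17 14 18
f 17 18 16
f 18 14 19
f 18 19 16
f 19 14 20
f 19 20 16
f 20 14 21
f 20 21 16
f 21 14 22
f 21 22 16
f 22 14 23
f 22 23 16
f 23 14 24
f 23 24 16
f 24 14 25
f 24 25 16
f 25 14 26
f 25 26 16
f 26 14 27
f 26 27 16
f 27 14 15
f 27 15 16
f 29 31 28
f 32 29 28
f 28 31 30
f 30 32 28
f 29 35 31
f 33 29 32
f 33 35 29
f 31 35 30
f 34 32 30
f 30 35 34
f 34 33 32
f 35 33 34
f 37 36 40
f 37 40 38
f 38 40 41
f 38 41 39
f 40 36 42
f 40 42 41
f 41 42 43
f 41 43 39
f 42 36 44
f 42 44 43
f 43 44 45
f 43 45 39
f 44 36 46
f 44 46 45
f 45 46 47
f 45 47 39
f 46 36 48
f 46 48 47
f 47 48 49
f 47 49 39
f 48 36 50
f 48 50 49
f 49 50 51
f 49 51 39
f 50 36 52
f 50 52 51
f 51 52 53
f 51 53 39
f 52 36 54
f 52 54 53
f 53 54 55
f 53 55 39
f 54 36 56
f 54 56 55
f 55 56 57
f 55 57 39
f 56 36 58
f 56 58 57
f 57 58 59
f 57 59 39
f 58 36 60
f 58 60 59
f 59 60 61
f 59 61 39
f 60 36 62
f 60 62 61
f 61 62 63
f 61 63 39
f 62 36 64
f 62 64 63
f 63 64 65
f 63 65 39
f 64 36 37
f 64 37 65
f 65 37 38
f 65 38 39
f 66 77 71
f 66 71 67
f 66 67 73
f 66 73 76
f 66 76 77
f 67 71 75
f 71 77 70
f 77 76 68
f 76 73 72
f 73 67 74
f 69 75 70
f 69 70 68
f 69 68 72
f 69 72 74
f 69 74 75
f 70 75 71
f 68 70 77
f 72 68 76
f 74 72 73
f 75 74 67



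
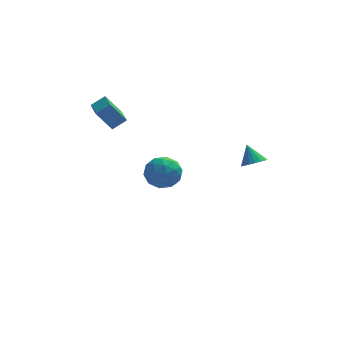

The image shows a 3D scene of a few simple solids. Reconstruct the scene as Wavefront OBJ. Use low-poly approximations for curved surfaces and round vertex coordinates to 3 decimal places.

v 3.533 -4.309 1.691
v 4.078 -4.611 2.072
v 3.187 -3.651 2.709
v 4.216 -4.345 1.946
v 4.218 -4.072 1.77
v 4.085 -3.846 1.579
v 3.842 -3.712 1.409
v 3.538 -3.696 1.296
v 3.233 -3.802 1.261
v 2.987 -4.008 1.311
v 2.849 -4.274 1.437
v 2.847 -4.547 1.613
v 2.98 -4.773 1.804
v 3.223 -4.907 1.973
v 3.527 -4.923 2.087
v 3.832 -4.817 2.122
v -1.053 3.722 -3.599
v -0.004 3.188 -3.572
v -1.816 2.272 -2.628
v -0.767 1.738 -2.601
v -0.942 2.723 -1.98
v -0.47 3.62 -2.581
v -1.35 1.84 -3.619
v -0.878 2.737 -4.22
v -0.187 2.025 -3.584
v 0.065 2.571 -2.572
v -1.885 2.889 -3.628
v -1.633 3.435 -2.616
v -0.461 3.583 -3.671
v -1.359 1.877 -2.529
v -1.462 2.457 -2.164
v -0.845 2.143 -2.149
v -0.735 3.836 -3.088
v -0.119 3.522 -3.072
v -0.671 3.249 -2.137
v -1.701 1.938 -3.128
v -1.085 1.624 -3.112
v -0.975 3.317 -4.051
v -0.358 3.003 -4.036
v -1.149 2.211 -4.063
v 0.048 2.585 -3.662
v -0.401 1.732 -3.091
v -0.743 1.793 -3.69
v -0.466 2.32 -4.043
v 0.196 2.906 -3.067
v -0.253 2.053 -2.496
v -0.356 2.632 -2.131
v -0.079 3.159 -2.484
v 0.088 2.222 -3.074
v -1.567 3.407 -3.704
v -2.016 2.554 -3.133
v -1.741 2.301 -3.716
v -1.464 2.828 -4.069
v -1.419 3.728 -3.109
v -1.868 2.875 -2.538
v -1.354 3.14 -2.157
v -1.077 3.667 -2.51
v -1.908 3.238 -3.126
v -4.641 2.115 2.122
v -3.828 2.315 2.704
v -4.898 3.762 1.914
v -4.085 3.962 2.496
v -3.735 2.098 0.864
v -2.922 2.298 1.446
v -3.992 3.745 0.656
v -3.179 3.945 1.238
f 2 1 4
f 2 4 3
f 4 1 5
f 4 5 3
f 5 1 6
f 5 6 3
f 6 1 7
f 6 7 3
f 7 1 8
f 7 8 3
f 8 1 9
f 8 9 3
f 9 1 10
f 9 10 3
f 10 1 11
f 10 11 3
f 11 1 12
f 11 12 3
f 12 1 13
f 12 13 3
f 13 1 14
f 13 14 3
f 14 1 15
f 14 15 3
f 15 1 16
f 15 16 3
f 16 1 2
f 16 2 3
f 17 54 33
f 54 28 57
f 33 57 22
f 54 57 33
f 17 33 29
f 33 22 34
f 29 34 18
f 33 34 29
f 17 29 38
f 29 18 39
f 38 39 24
f 29 39 38
f 17 38 50
f 38 24 53
f 50 53 27
f 38 53 50
f 17 50 54
f 50 27 58
f 54 58 28
f 50 58 54
f 18 34 45
f 34 22 48
f 45 48 26
f 34 48 45
f 22 57 35
f 57 28 56
f 35 56 21
f 57 56 35
f 28 58 55
f 58 27 51
f 55 51 19
f 58 51 55
f 27 53 52
f 53 24 40
f 52 40 23
f 53 40 52
f 24 39 44
f 39 18 41
f 44 41 25
f 39 41 44
f 20 46 32
f 46 26 47
f 32 47 21
f 46 47 32
f 20 32 30
f 32 21 31
f 30 31 19
f 32 31 30
f 20 30 37
f 30 19 36
f 37 36 23
f 30 36 37
f 20 37 42
f 37 23 43
f 42 43 25
f 37 43 42
f 20 42 46
f 42 25 49
f 46 49 26
f 42 49 46
f 21 47 35
f 47 26 48
f 35 48 22
f 47 48 35
f 19 31 55
f 31 21 56
f 55 56 28
f 31 56 55
f 23 36 52
f 36 19 51
f 52 51 27
f 36 51 52
f 25 43 44
f 43 23 40
f 44 40 24
f 43 40 44
f 26 49 45
f 49 25 41
f 45 41 18
f 49 41 45
f 60 62 59
f 63 60 59
f 59 62 61
f 61 63 59
f 60 66 62
f 64 60 63
f 64 66 60
f 62 66 61
f 65 63 61
f 61 66 65
f 65 64 63
f 66 64 65



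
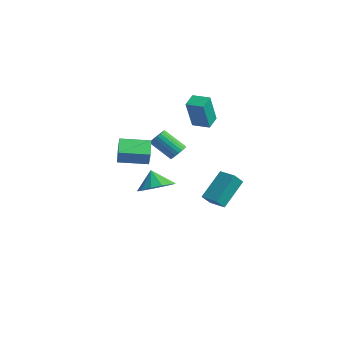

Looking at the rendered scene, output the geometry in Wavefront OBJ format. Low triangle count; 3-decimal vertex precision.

v -0.493 0.777 -0.63
v -0.081 0.873 -0.176
v -1.155 0.178 0.944
v -1.567 0.083 0.49
v -0.208 1.079 -0.169
v -1.281 0.384 0.951
v -0.377 1.239 -0.233
v -1.451 0.544 0.887
v -0.565 1.329 -0.356
v -1.639 0.634 0.764
v -0.741 1.335 -0.522
v -1.815 0.64 0.598
v -0.88 1.256 -0.704
v -1.954 0.562 0.416
v -0.96 1.105 -0.874
v -2.033 0.41 0.246
v -0.968 0.903 -1.008
v -2.042 0.208 0.112
v -0.905 0.682 -1.084
v -1.979 -0.013 0.036
v -0.779 0.476 -1.091
v -1.852 -0.219 0.029
v -0.609 0.316 -1.027
v -1.683 -0.379 0.093
v -0.421 0.226 -0.904
v -1.495 -0.469 0.216
v -0.245 0.22 -0.738
v -1.319 -0.475 0.382
v -0.106 0.298 -0.556
v -1.18 -0.396 0.564
v -0.027 0.45 -0.386
v -1.1 -0.245 0.734
v -0.018 0.652 -0.252
v -1.092 -0.043 0.868
v 3.48 -3.961 -0.487
v 4.115 -3.163 -0.198
v 2.88 -3.859 0.547
v 3.656 -2.915 -0.488
v 3.14 -2.999 -0.778
v 2.733 -3.389 -0.976
v 2.562 -3.959 -1.019
v 2.683 -4.531 -0.893
v 3.057 -4.921 -0.638
v 3.565 -5.006 -0.336
v 4.046 -4.76 -0.082
v 4.347 -4.259 0.044
v 4.373 -3.664 0.001
v -2.016 -2.412 -0.998
v -1.649 -2.586 -0.085
v -3.001 -1.585 -0.446
v -2.633 -1.758 0.468
v -0.927 -1.002 -1.168
v -0.559 -1.175 -0.254
v -1.911 -0.174 -0.615
v -1.544 -0.348 0.298
v 0.116 2.625 -4.95
v 0.188 1.922 -4.229
v -0.081 4.17 -3.425
v -0.008 3.467 -2.703
v 1.228 2.753 -4.937
v 1.301 2.05 -4.215
v 1.032 4.298 -3.411
v 1.104 3.595 -2.69
v -1.739 2.8 0.608
v -1.423 2.049 2.555
v -2.125 3.627 0.99
v -1.81 2.877 2.936
v -0.73 3.263 0.624
v -0.415 2.513 2.57
v -1.117 4.091 1.005
v -0.801 3.34 2.952
f 2 1 5
f 2 5 3
f 3 5 6
f 3 6 4
f 5 1 7
f 5 7 6
f 6 7 8
f 6 8 4
f 7 1 9
f 7 9 8
f 8 9 10
f 8 10 4
f 9 1 11
f 9 11 10
f 10 11 12
f 10 12 4
f 11 1 13
f 11 13 12
f 12 13 14
f 12 14 4
f 13 1 15
f 13 15 14
f 14 15 16
f 14 16 4
f 15 1 17
f 15 17 16
f 16 17 18
f 16 18 4
f 17 1 19
f 17 19 18
f 18 19 20
f 18 20 4
f 19 1 21
f 19 21 20
f 20 21 22
f 20 22 4
f 21 1 23
f 21 23 22
f 22 23 24
f 22 24 4
f 23 1 25
f 23 25 24
f 24 25 26
f 24 26 4
f 25 1 27
f 25 27 26
f 26 27 28
f 26 28 4
f 27 1 29
f 27 29 28
f 28 29 30
f 28 30 4
f 29 1 31
f 29 31 30
f 30 31 32
f 30 32 4
f 31 1 33
f 31 33 32
f 32 33 34
f 32 34 4
f 33 1 2
f 33 2 34
f 34 2 3
f 34 3 4
f 36 35 38
f 36 38 37
f 38 35 39
f 38 39 37
f 39 35 40
f 39 40 37
f 40 35 41
f 40 41 37
f 41 35 42
f 41 42 37
f 42 35 43
f 42 43 37
f 43 35 44
f 43 44 37
f 44 35 45
f 44 45 37
f 45 35 46
f 45 46 37
f 46 35 47
f 46 47 37
f 47 35 36
f 47 36 37
f 49 51 48
f 52 49 48
f 48 51 50
f 50 52 48
f 49 55 51
f 53 49 52
f 53 55 49
f 51 55 50
f 54 52 50
f 50 55 54
f 54 53 52
f 55 53 54
f 57 59 56
f 60 57 56
f 56 59 58
f 58 60 56
f 57 63 59
f 61 57 60
f 61 63 57
f 59 63 58
f 62 60 58
f 58 63 62
f 62 61 60
f 63 61 62
f 65 67 64
f 68 65 64
f 64 67 66
f 66 68 64
f 65 71 67
f 69 65 68
f 69 71 65
f 67 71 66
f 70 68 66
f 66 71 70
f 70 69 68
f 71 69 70



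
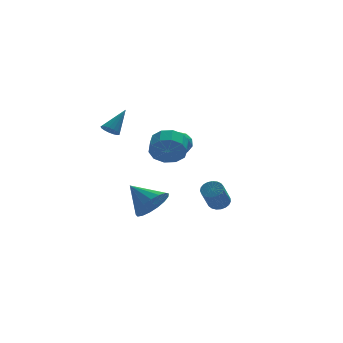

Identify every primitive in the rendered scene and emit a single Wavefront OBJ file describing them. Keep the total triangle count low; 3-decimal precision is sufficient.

v -1.115 1.093 1.055
v -0.528 1.666 1.243
v -0.352 0.654 0.017
v 0.235 1.227 0.205
v 0.1 0.577 0.722
v -0.371 0.848 1.364
v -0.509 1.472 -0.104
v -0.98 1.743 0.538
v -0.154 1.9 0.527
v 0.222 1.347 1.038
v -1.102 0.973 0.222
v -0.726 0.42 0.733
v -0.888 1.418 1.24
v 0.008 0.902 0.02
v -0.071 0.52 0.324
v 0.274 0.857 0.434
v -0.796 0.937 1.311
v -0.452 1.274 1.422
v -0.082 0.634 1.115
v -0.428 1.046 -0.162
v -0.084 1.383 -0.051
v -1.154 1.463 0.826
v -0.809 1.8 0.936
v -0.798 1.686 0.145
v -0.324 1.892 0.93
v 0.125 1.634 0.32
v -0.312 1.778 0.138
v -0.589 1.938 0.516
v -0.103 1.567 1.23
v 0.346 1.309 0.62
v 0.267 0.927 0.924
v -0.01 1.087 1.301
v 0.118 1.705 0.809
v -1.226 1.011 0.64
v -0.777 0.753 0.03
v -0.87 1.233 -0.041
v -1.147 1.393 0.336
v -1.005 0.686 0.94
v -0.556 0.428 0.33
v -0.291 0.382 0.744
v -0.568 0.542 1.122
v -0.998 0.615 0.451
v -2.589 -3.774 1.884
v -2.117 -3.629 1.038
v -1.76 -2.741 1.389
v -2.231 -2.886 2.236
v -2.67 -3.387 0.988
v -2.312 -2.499 1.339
v -3.192 -3.293 1.28
v -2.834 -2.404 1.631
v -3.483 -3.382 1.803
v -3.126 -2.494 2.155
v -3.433 -3.622 2.358
v -3.076 -2.733 2.709
v -3.06 -3.919 2.731
v -2.703 -3.031 3.082
v -2.508 -4.161 2.781
v -2.15 -3.273 3.132
v -1.986 -4.256 2.489
v -1.628 -3.367 2.84
v -1.694 -4.166 1.965
v -1.337 -3.278 2.317
v -1.744 -3.927 1.411
v -1.387 -3.038 1.762
v -3.561 3.433 1.166
v -3.142 3.526 0.763
v -2.499 4.047 2.414
v -3.287 3.769 0.767
v -3.495 3.934 0.863
v -3.718 3.984 1.028
v -3.905 3.908 1.225
v -4.014 3.723 1.409
v -4.019 3.472 1.537
v -3.919 3.211 1.58
v -3.737 3.001 1.529
v -3.515 2.89 1.394
v -3.303 2.903 1.208
v -3.151 3.038 1.011
v -3.093 3.263 0.851
v 1.741 0.696 -3.776
v 2.284 0.777 -3.429
v 1.582 -0.054 -2.136
v 1.039 -0.136 -2.484
v 2.142 0.998 -3.364
v 1.44 0.166 -2.071
v 1.931 1.167 -3.37
v 1.229 0.335 -2.078
v 1.687 1.254 -3.447
v 0.985 0.422 -2.154
v 1.452 1.244 -3.581
v 0.75 0.412 -2.288
v 1.267 1.14 -3.748
v 0.565 0.308 -2.455
v 1.164 0.959 -3.92
v 0.462 0.127 -2.627
v 1.161 0.733 -4.068
v 0.459 -0.099 -2.775
v 1.258 0.5 -4.165
v 0.556 -0.332 -2.872
v 1.439 0.301 -4.195
v 0.737 -0.531 -2.902
v 1.672 0.17 -4.152
v 0.969 -0.662 -2.86
v 1.916 0.13 -4.045
v 1.214 -0.701 -2.752
v 2.131 0.189 -3.891
v 1.429 -0.643 -2.598
v 2.278 0.334 -3.717
v 1.576 -0.497 -2.425
v 2.332 0.543 -3.554
v 1.63 -0.289 -2.261
v -3.477 -3.998 -1.661
v -2.896 -4.325 -0.786
v -4.303 -2.782 -0.659
v -2.599 -3.946 -1
v -2.503 -3.58 -1.366
v -2.63 -3.309 -1.799
v -2.951 -3.196 -2.201
v -3.393 -3.267 -2.479
v -3.854 -3.506 -2.57
v -4.228 -3.857 -2.452
v -4.43 -4.24 -2.154
v -4.414 -4.568 -1.742
v -4.183 -4.766 -1.312
v -3.79 -4.788 -0.962
v -3.326 -4.628 -0.772
f 1 38 17
f 38 12 41
f 17 41 6
f 38 41 17
f 1 17 13
f 17 6 18
f 13 18 2
f 17 18 13
f 1 13 22
f 13 2 23
f 22 23 8
f 13 23 22
f 1 22 34
f 22 8 37
f 34 37 11
f 22 37 34
f 1 34 38
f 34 11 42
f 38 42 12
f 34 42 38
f 2 18 29
f 18 6 32
f 29 32 10
f 18 32 29
f 6 41 19
f 41 12 40
f 19 40 5
f 41 40 19
f 12 42 39
f 42 11 35
f 39 35 3
f 42 35 39
f 11 37 36
f 37 8 24
f 36 24 7
f 37 24 36
f 8 23 28
f 23 2 25
f 28 25 9
f 23 25 28
f 4 30 16
f 30 10 31
f 16 31 5
f 30 31 16
f 4 16 14
f 16 5 15
f 14 15 3
f 16 15 14
f 4 14 21
f 14 3 20
f 21 20 7
f 14 20 21
f 4 21 26
f 21 7 27
f 26 27 9
f 21 27 26
f 4 26 30
f 26 9 33
f 30 33 10
f 26 33 30
f 5 31 19
f 31 10 32
f 19 32 6
f 31 32 19
f 3 15 39
f 15 5 40
f 39 40 12
f 15 40 39
f 7 20 36
f 20 3 35
f 36 35 11
f 20 35 36
f 9 27 28
f 27 7 24
f 28 24 8
f 27 24 28
f 10 33 29
f 33 9 25
f 29 25 2
f 33 25 29
f 44 43 47
f 44 47 45
f 45 47 48
f 45 48 46
f 47 43 49
f 47 49 48
f 48 49 50
f 48 50 46
f 49 43 51
f 49 51 50
f 50 51 52
f 50 52 46
f 51 43 53
f 51 53 52
f 52 53 54
f 52 54 46
f 53 43 55
f 53 55 54
f 54 55 56
f 54 56 46
f 55 43 57
f 55 57 56
f 56 57 58
f 56 58 46
f 57 43 59
f 57 59 58
f 58 59 60
f 58 60 46
f 59 43 61
f 59 61 60
f 60 61 62
f 60 62 46
f 61 43 63
f 61 63 62
f 62 63 64
f 62 64 46
f 63 43 44
f 63 44 64
f 64 44 45
f 64 45 46
f 66 65 68
f 66 68 67
f 68 65 69
f 68 69 67
f 69 65 70
f 69 70 67
f 70 65 71
f 70 71 67
f 71 65 72
f 71 72 67
f 72 65 73
f 72 73 67
f 73 65 74
f 73 74 67
f 74 65 75
f 74 75 67
f 75 65 76
f 75 76 67
f 76 65 77
f 76 77 67
f 77 65 78
f 77 78 67
f 78 65 79
f 78 79 67
f 79 65 66
f 79 66 67
f 81 80 84
f 81 84 82
f 82 84 85
f 82 85 83
f 84 80 86
f 84 86 85
f 85 86 87
f 85 87 83
f 86 80 88
f 86 88 87
f 87 88 89
f 87 89 83
f 88 80 90
f 88 90 89
f 89 90 91
f 89 91 83
f 90 80 92
f 90 92 91
f 91 92 93
f 91 93 83
f 92 80 94
f 92 94 93
f 93 94 95
f 93 95 83
f 94 80 96
f 94 96 95
f 95 96 97
f 95 97 83
f 96 80 98
f 96 98 97
f 97 98 99
f 97 99 83
f 98 80 100
f 98 100 99
f 99 100 101
f 99 101 83
f 100 80 102
f 100 102 101
f 101 102 103
f 101 103 83
f 102 80 104
f 102 104 103
f 103 104 105
f 103 105 83
f 104 80 106
f 104 106 105
f 105 106 107
f 105 107 83
f 106 80 108
f 106 108 107
f 107 108 109
f 107 109 83
f 108 80 110
f 108 110 109
f 109 110 111
f 109 111 83
f 110 80 81
f 110 81 111
f 111 81 82
f 111 82 83
f 113 112 115
f 113 115 114
f 115 112 116
f 115 116 114
f 116 112 117
f 116 117 114
f 117 112 118
f 117 118 114
f 118 112 119
f 118 119 114
f 119 112 120
f 119 120 114
f 120 112 121
f 120 121 114
f 121 112 122
f 121 122 114
f 122 112 123
f 122 123 114
f 123 112 124
f 123 124 114
f 124 112 125
f 124 125 114
f 125 112 126
f 125 126 114
f 126 112 113
f 126 113 114

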